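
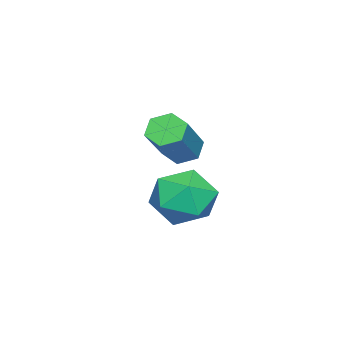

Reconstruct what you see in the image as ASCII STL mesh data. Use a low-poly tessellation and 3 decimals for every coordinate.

solid 
facet normal -0.633 0.752 -0.181
outer loop
vertex -2.217 -3.408 -1.965
vertex -2.812 -3.744 -1.28
vertex -2.121 -3.107 -1.051
endloop
endfacet
facet normal 0.039 0.948 -0.316
outer loop
vertex -2.217 -3.408 -1.965
vertex -2.121 -3.107 -1.051
vertex -1.336 -3.315 -1.577
endloop
endfacet
facet normal 0.303 0.504 -0.809
outer loop
vertex -2.217 -3.408 -1.965
vertex -1.336 -3.315 -1.577
vertex -1.542 -4.081 -2.131
endloop
endfacet
facet normal -0.206 0.034 -0.978
outer loop
vertex -2.217 -3.408 -1.965
vertex -1.542 -4.081 -2.131
vertex -2.454 -4.346 -1.948
endloop
endfacet
facet normal -0.785 0.188 -0.590
outer loop
vertex -2.217 -3.408 -1.965
vertex -2.454 -4.346 -1.948
vertex -2.812 -3.744 -1.28
endloop
endfacet
facet normal 0.418 0.863 0.283
outer loop
vertex -1.336 -3.315 -1.577
vertex -2.121 -3.107 -1.051
vertex -1.386 -3.594 -0.652
endloop
endfacet
facet normal -0.670 0.546 0.502
outer loop
vertex -2.121 -3.107 -1.051
vertex -2.812 -3.744 -1.28
vertex -2.298 -3.859 -0.469
endloop
endfacet
facet normal -0.916 -0.367 -0.160
outer loop
vertex -2.812 -3.744 -1.28
vertex -2.454 -4.346 -1.948
vertex -2.504 -4.625 -1.023
endloop
endfacet
facet normal 0.020 -0.615 -0.788
outer loop
vertex -2.454 -4.346 -1.948
vertex -1.542 -4.081 -2.131
vertex -1.719 -4.833 -1.549
endloop
endfacet
facet normal 0.845 0.145 -0.515
outer loop
vertex -1.542 -4.081 -2.131
vertex -1.336 -3.315 -1.577
vertex -1.028 -4.196 -1.32
endloop
endfacet
facet normal 0.206 -0.034 0.978
outer loop
vertex -1.623 -4.532 -0.635
vertex -1.386 -3.594 -0.652
vertex -2.298 -3.859 -0.469
endloop
endfacet
facet normal -0.303 -0.504 0.809
outer loop
vertex -1.623 -4.532 -0.635
vertex -2.298 -3.859 -0.469
vertex -2.504 -4.625 -1.023
endloop
endfacet
facet normal -0.039 -0.948 0.316
outer loop
vertex -1.623 -4.532 -0.635
vertex -2.504 -4.625 -1.023
vertex -1.719 -4.833 -1.549
endloop
endfacet
facet normal 0.633 -0.752 0.181
outer loop
vertex -1.623 -4.532 -0.635
vertex -1.719 -4.833 -1.549
vertex -1.028 -4.196 -1.32
endloop
endfacet
facet normal 0.785 -0.188 0.590
outer loop
vertex -1.623 -4.532 -0.635
vertex -1.028 -4.196 -1.32
vertex -1.386 -3.594 -0.652
endloop
endfacet
facet normal -0.020 0.615 0.788
outer loop
vertex -2.298 -3.859 -0.469
vertex -1.386 -3.594 -0.652
vertex -2.121 -3.107 -1.051
endloop
endfacet
facet normal -0.845 -0.145 0.515
outer loop
vertex -2.504 -4.625 -1.023
vertex -2.298 -3.859 -0.469
vertex -2.812 -3.744 -1.28
endloop
endfacet
facet normal -0.418 -0.863 -0.283
outer loop
vertex -1.719 -4.833 -1.549
vertex -2.504 -4.625 -1.023
vertex -2.454 -4.346 -1.948
endloop
endfacet
facet normal 0.670 -0.546 -0.502
outer loop
vertex -1.028 -4.196 -1.32
vertex -1.719 -4.833 -1.549
vertex -1.542 -4.081 -2.131
endloop
endfacet
facet normal 0.916 0.367 0.160
outer loop
vertex -1.386 -3.594 -0.652
vertex -1.028 -4.196 -1.32
vertex -1.336 -3.315 -1.577
endloop
endfacet
facet normal -0.758 -0.067 -0.649
outer loop
vertex -1.364 -3.898 0.07
vertex -1.721 -3.905 0.488
vertex -1.57 -3.426 0.262
endloop
endfacet
facet normal 0.534 0.508 -0.676
outer loop
vertex -1.364 -3.898 0.07
vertex -1.57 -3.426 0.262
vertex -0.121 -3.789 1.134
endloop
endfacet
facet normal 0.534 0.510 -0.675
outer loop
vertex -0.121 -3.789 1.134
vertex -1.57 -3.426 0.262
vertex -0.328 -3.317 1.327
endloop
endfacet
facet normal 0.757 0.067 0.650
outer loop
vertex -0.121 -3.789 1.134
vertex -0.328 -3.317 1.327
vertex -0.479 -3.795 1.552
endloop
endfacet
facet normal -0.757 -0.068 -0.650
outer loop
vertex -1.57 -3.426 0.262
vertex -1.721 -3.905 0.488
vertex -1.928 -3.433 0.68
endloop
endfacet
facet normal -0.059 0.998 -0.034
outer loop
vertex -1.57 -3.426 0.262
vertex -1.928 -3.433 0.68
vertex -0.328 -3.317 1.327
endloop
endfacet
facet normal -0.058 0.998 -0.035
outer loop
vertex -0.328 -3.317 1.327
vertex -1.928 -3.433 0.68
vertex -0.685 -3.323 1.745
endloop
endfacet
facet normal 0.758 0.066 0.649
outer loop
vertex -0.328 -3.317 1.327
vertex -0.685 -3.323 1.745
vertex -0.479 -3.795 1.552
endloop
endfacet
facet normal -0.757 -0.068 -0.650
outer loop
vertex -1.928 -3.433 0.68
vertex -1.721 -3.905 0.488
vertex -2.079 -3.911 0.906
endloop
endfacet
facet normal -0.592 0.490 0.640
outer loop
vertex -1.928 -3.433 0.68
vertex -2.079 -3.911 0.906
vertex -0.685 -3.323 1.745
endloop
endfacet
facet normal -0.592 0.488 0.642
outer loop
vertex -0.685 -3.323 1.745
vertex -2.079 -3.911 0.906
vertex -0.836 -3.802 1.97
endloop
endfacet
facet normal 0.758 0.066 0.649
outer loop
vertex -0.685 -3.323 1.745
vertex -0.836 -3.802 1.97
vertex -0.479 -3.795 1.552
endloop
endfacet
facet normal -0.757 -0.067 -0.650
outer loop
vertex -2.079 -3.911 0.906
vertex -1.721 -3.905 0.488
vertex -1.872 -4.383 0.713
endloop
endfacet
facet normal -0.533 -0.510 0.675
outer loop
vertex -2.079 -3.911 0.906
vertex -1.872 -4.383 0.713
vertex -0.836 -3.802 1.97
endloop
endfacet
facet normal -0.535 -0.508 0.675
outer loop
vertex -0.836 -3.802 1.97
vertex -1.872 -4.383 0.713
vertex -0.63 -4.274 1.778
endloop
endfacet
facet normal 0.758 0.067 0.649
outer loop
vertex -0.836 -3.802 1.97
vertex -0.63 -4.274 1.778
vertex -0.479 -3.795 1.552
endloop
endfacet
facet normal -0.758 -0.066 -0.649
outer loop
vertex -1.872 -4.383 0.713
vertex -1.721 -3.905 0.488
vertex -1.515 -4.377 0.295
endloop
endfacet
facet normal 0.058 -0.998 0.035
outer loop
vertex -1.872 -4.383 0.713
vertex -1.515 -4.377 0.295
vertex -0.63 -4.274 1.778
endloop
endfacet
facet normal 0.059 -0.998 0.034
outer loop
vertex -0.63 -4.274 1.778
vertex -1.515 -4.377 0.295
vertex -0.272 -4.267 1.36
endloop
endfacet
facet normal 0.757 0.068 0.650
outer loop
vertex -0.63 -4.274 1.778
vertex -0.272 -4.267 1.36
vertex -0.479 -3.795 1.552
endloop
endfacet
facet normal -0.758 -0.066 -0.649
outer loop
vertex -1.515 -4.377 0.295
vertex -1.721 -3.905 0.488
vertex -1.364 -3.898 0.07
endloop
endfacet
facet normal 0.592 -0.488 -0.641
outer loop
vertex -1.515 -4.377 0.295
vertex -1.364 -3.898 0.07
vertex -0.272 -4.267 1.36
endloop
endfacet
facet normal 0.591 -0.490 -0.641
outer loop
vertex -0.272 -4.267 1.36
vertex -1.364 -3.898 0.07
vertex -0.121 -3.789 1.134
endloop
endfacet
facet normal 0.757 0.068 0.650
outer loop
vertex -0.272 -4.267 1.36
vertex -0.121 -3.789 1.134
vertex -0.479 -3.795 1.552
endloop
endfacet

endsolid


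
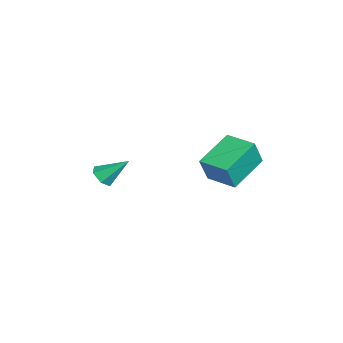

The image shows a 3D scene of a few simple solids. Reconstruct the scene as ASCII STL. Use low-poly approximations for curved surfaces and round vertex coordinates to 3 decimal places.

solid 
facet normal -0.092 -0.756 -0.648
outer loop
vertex 0.24 -2.264 -4.086
vertex -0.057 -2.582 -3.673
vertex -0.357 -2.223 -4.049
endloop
endfacet
facet normal 0.029 0.867 -0.498
outer loop
vertex 0.24 -2.264 -4.086
vertex -0.357 -2.223 -4.049
vertex 0.077 -1.478 -2.727
endloop
endfacet
facet normal -0.092 -0.756 -0.648
outer loop
vertex -0.357 -2.223 -4.049
vertex -0.057 -2.582 -3.673
vertex -0.654 -2.541 -3.636
endloop
endfacet
facet normal -0.783 0.615 -0.090
outer loop
vertex -0.357 -2.223 -4.049
vertex -0.654 -2.541 -3.636
vertex 0.077 -1.478 -2.727
endloop
endfacet
facet normal -0.092 -0.756 -0.648
outer loop
vertex -0.654 -2.541 -3.636
vertex -0.057 -2.582 -3.673
vertex -0.354 -2.9 -3.26
endloop
endfacet
facet normal -0.781 0.002 0.625
outer loop
vertex -0.654 -2.541 -3.636
vertex -0.354 -2.9 -3.26
vertex 0.077 -1.478 -2.727
endloop
endfacet
facet normal -0.092 -0.756 -0.648
outer loop
vertex -0.354 -2.9 -3.26
vertex -0.057 -2.582 -3.673
vertex 0.243 -2.941 -3.297
endloop
endfacet
facet normal 0.033 -0.360 0.933
outer loop
vertex -0.354 -2.9 -3.26
vertex 0.243 -2.941 -3.297
vertex 0.077 -1.478 -2.727
endloop
endfacet
facet normal -0.092 -0.756 -0.648
outer loop
vertex 0.243 -2.941 -3.297
vertex -0.057 -2.582 -3.673
vertex 0.541 -2.623 -3.71
endloop
endfacet
facet normal 0.844 -0.109 0.525
outer loop
vertex 0.243 -2.941 -3.297
vertex 0.541 -2.623 -3.71
vertex 0.077 -1.478 -2.727
endloop
endfacet
facet normal -0.092 -0.756 -0.648
outer loop
vertex 0.541 -2.623 -3.71
vertex -0.057 -2.582 -3.673
vertex 0.24 -2.264 -4.086
endloop
endfacet
facet normal 0.842 0.505 -0.191
outer loop
vertex 0.541 -2.623 -3.71
vertex 0.24 -2.264 -4.086
vertex 0.077 -1.478 -2.727
endloop
endfacet
facet normal -0.673 -0.739 0.022
outer loop
vertex 4.15 1.176 -0.616
vertex 2.924 2.316 0.172
vertex 3.727 1.527 -1.782
endloop
endfacet
facet normal 0.662 -0.617 -0.426
outer loop
vertex 4.636 2.524 -1.812
vertex 4.15 1.176 -0.616
vertex 3.727 1.527 -1.782
endloop
endfacet
facet normal -0.673 -0.739 0.022
outer loop
vertex 3.727 1.527 -1.782
vertex 2.924 2.316 0.172
vertex 2.501 2.667 -0.995
endloop
endfacet
facet normal -0.328 0.272 -0.905
outer loop
vertex 2.501 2.667 -0.995
vertex 4.636 2.524 -1.812
vertex 3.727 1.527 -1.782
endloop
endfacet
facet normal 0.328 -0.272 0.905
outer loop
vertex 4.15 1.176 -0.616
vertex 3.833 3.313 0.142
vertex 2.924 2.316 0.172
endloop
endfacet
facet normal 0.663 -0.616 -0.426
outer loop
vertex 5.059 2.173 -0.645
vertex 4.15 1.176 -0.616
vertex 4.636 2.524 -1.812
endloop
endfacet
facet normal 0.328 -0.272 0.905
outer loop
vertex 5.059 2.173 -0.645
vertex 3.833 3.313 0.142
vertex 4.15 1.176 -0.616
endloop
endfacet
facet normal -0.662 0.617 0.426
outer loop
vertex 2.924 2.316 0.172
vertex 3.833 3.313 0.142
vertex 2.501 2.667 -0.995
endloop
endfacet
facet normal -0.328 0.273 -0.905
outer loop
vertex 3.41 3.664 -1.024
vertex 4.636 2.524 -1.812
vertex 2.501 2.667 -0.995
endloop
endfacet
facet normal -0.662 0.616 0.426
outer loop
vertex 2.501 2.667 -0.995
vertex 3.833 3.313 0.142
vertex 3.41 3.664 -1.024
endloop
endfacet
facet normal 0.673 0.739 -0.022
outer loop
vertex 3.41 3.664 -1.024
vertex 5.059 2.173 -0.645
vertex 4.636 2.524 -1.812
endloop
endfacet
facet normal 0.673 0.739 -0.022
outer loop
vertex 3.833 3.313 0.142
vertex 5.059 2.173 -0.645
vertex 3.41 3.664 -1.024
endloop
endfacet

endsolid


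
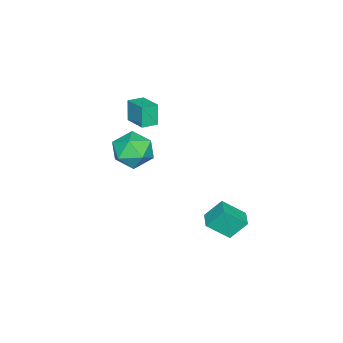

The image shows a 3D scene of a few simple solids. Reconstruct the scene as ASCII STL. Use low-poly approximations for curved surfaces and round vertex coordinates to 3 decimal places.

solid 
facet normal -0.838 0.530 -0.131
outer loop
vertex -4.27 -3.191 1.783
vertex -3.552 -1.981 2.092
vertex -3.975 -3.04 0.505
endloop
endfacet
facet normal -0.499 -0.840 -0.214
outer loop
vertex -3.188 -3.539 0.628
vertex -4.27 -3.191 1.783
vertex -3.975 -3.04 0.505
endloop
endfacet
facet normal -0.838 0.530 -0.131
outer loop
vertex -3.975 -3.04 0.505
vertex -3.552 -1.981 2.092
vertex -3.257 -1.83 0.814
endloop
endfacet
facet normal 0.224 0.114 -0.968
outer loop
vertex -3.257 -1.83 0.814
vertex -3.188 -3.539 0.628
vertex -3.975 -3.04 0.505
endloop
endfacet
facet normal -0.224 -0.114 0.968
outer loop
vertex -4.27 -3.191 1.783
vertex -2.765 -2.48 2.215
vertex -3.552 -1.981 2.092
endloop
endfacet
facet normal -0.499 -0.840 -0.214
outer loop
vertex -3.483 -3.69 1.906
vertex -4.27 -3.191 1.783
vertex -3.188 -3.539 0.628
endloop
endfacet
facet normal -0.224 -0.114 0.968
outer loop
vertex -3.483 -3.69 1.906
vertex -2.765 -2.48 2.215
vertex -4.27 -3.191 1.783
endloop
endfacet
facet normal 0.499 0.840 0.214
outer loop
vertex -3.552 -1.981 2.092
vertex -2.765 -2.48 2.215
vertex -3.257 -1.83 0.814
endloop
endfacet
facet normal 0.224 0.114 -0.968
outer loop
vertex -2.47 -2.329 0.937
vertex -3.188 -3.539 0.628
vertex -3.257 -1.83 0.814
endloop
endfacet
facet normal 0.499 0.840 0.214
outer loop
vertex -3.257 -1.83 0.814
vertex -2.765 -2.48 2.215
vertex -2.47 -2.329 0.937
endloop
endfacet
facet normal 0.838 -0.530 0.131
outer loop
vertex -2.47 -2.329 0.937
vertex -3.483 -3.69 1.906
vertex -3.188 -3.539 0.628
endloop
endfacet
facet normal 0.838 -0.530 0.131
outer loop
vertex -2.765 -2.48 2.215
vertex -3.483 -3.69 1.906
vertex -2.47 -2.329 0.937
endloop
endfacet
facet normal -0.894 -0.385 0.227
outer loop
vertex 0.511 -0.442 2.569
vertex 0.937 -1.518 2.421
vertex 0.985 -1.011 3.471
endloop
endfacet
facet normal -0.792 0.235 0.564
outer loop
vertex 0.511 -0.442 2.569
vertex 0.985 -1.011 3.471
vertex 1.21 0.124 3.314
endloop
endfacet
facet normal -0.672 0.737 0.071
outer loop
vertex 0.511 -0.442 2.569
vertex 1.21 0.124 3.314
vertex 1.301 0.318 2.167
endloop
endfacet
facet normal -0.701 0.427 -0.570
outer loop
vertex 0.511 -0.442 2.569
vertex 1.301 0.318 2.167
vertex 1.132 -0.697 1.614
endloop
endfacet
facet normal -0.839 -0.267 -0.474
outer loop
vertex 0.511 -0.442 2.569
vertex 1.132 -0.697 1.614
vertex 0.937 -1.518 2.421
endloop
endfacet
facet normal -0.203 0.174 0.964
outer loop
vertex 1.21 0.124 3.314
vertex 0.985 -1.011 3.471
vertex 2.068 -0.603 3.626
endloop
endfacet
facet normal -0.369 -0.830 0.418
outer loop
vertex 0.985 -1.011 3.471
vertex 0.937 -1.518 2.421
vertex 1.899 -1.618 3.073
endloop
endfacet
facet normal -0.280 -0.638 -0.717
outer loop
vertex 0.937 -1.518 2.421
vertex 1.132 -0.697 1.614
vertex 1.99 -1.424 1.926
endloop
endfacet
facet normal -0.058 0.485 -0.873
outer loop
vertex 1.132 -0.697 1.614
vertex 1.301 0.318 2.167
vertex 2.215 -0.289 1.769
endloop
endfacet
facet normal -0.010 0.986 0.166
outer loop
vertex 1.301 0.318 2.167
vertex 1.21 0.124 3.314
vertex 2.263 0.218 2.819
endloop
endfacet
facet normal 0.701 -0.427 0.570
outer loop
vertex 2.689 -0.858 2.671
vertex 2.068 -0.603 3.626
vertex 1.899 -1.618 3.073
endloop
endfacet
facet normal 0.672 -0.737 -0.071
outer loop
vertex 2.689 -0.858 2.671
vertex 1.899 -1.618 3.073
vertex 1.99 -1.424 1.926
endloop
endfacet
facet normal 0.792 -0.235 -0.564
outer loop
vertex 2.689 -0.858 2.671
vertex 1.99 -1.424 1.926
vertex 2.215 -0.289 1.769
endloop
endfacet
facet normal 0.894 0.385 -0.227
outer loop
vertex 2.689 -0.858 2.671
vertex 2.215 -0.289 1.769
vertex 2.263 0.218 2.819
endloop
endfacet
facet normal 0.839 0.267 0.474
outer loop
vertex 2.689 -0.858 2.671
vertex 2.263 0.218 2.819
vertex 2.068 -0.603 3.626
endloop
endfacet
facet normal 0.058 -0.485 0.873
outer loop
vertex 1.899 -1.618 3.073
vertex 2.068 -0.603 3.626
vertex 0.985 -1.011 3.471
endloop
endfacet
facet normal 0.010 -0.986 -0.166
outer loop
vertex 1.99 -1.424 1.926
vertex 1.899 -1.618 3.073
vertex 0.937 -1.518 2.421
endloop
endfacet
facet normal 0.203 -0.174 -0.964
outer loop
vertex 2.215 -0.289 1.769
vertex 1.99 -1.424 1.926
vertex 1.132 -0.697 1.614
endloop
endfacet
facet normal 0.369 0.830 -0.418
outer loop
vertex 2.263 0.218 2.819
vertex 2.215 -0.289 1.769
vertex 1.301 0.318 2.167
endloop
endfacet
facet normal 0.280 0.638 0.717
outer loop
vertex 2.068 -0.603 3.626
vertex 2.263 0.218 2.819
vertex 1.21 0.124 3.314
endloop
endfacet
facet normal -0.862 -0.507 -0.008
outer loop
vertex -0.628 3.07 -1.496
vertex -1.23 4.108 -2.494
vertex -0.183 2.33 -2.534
endloop
endfacet
facet normal 0.385 -0.665 0.639
outer loop
vertex 0.67 2.832 -2.526
vertex -0.628 3.07 -1.496
vertex -0.183 2.33 -2.534
endloop
endfacet
facet normal -0.862 -0.507 -0.008
outer loop
vertex -0.183 2.33 -2.534
vertex -1.23 4.108 -2.494
vertex -0.785 3.368 -3.532
endloop
endfacet
facet normal 0.330 -0.548 -0.769
outer loop
vertex -0.785 3.368 -3.532
vertex 0.67 2.832 -2.526
vertex -0.183 2.33 -2.534
endloop
endfacet
facet normal -0.330 0.548 0.769
outer loop
vertex -0.628 3.07 -1.496
vertex -0.377 4.61 -2.486
vertex -1.23 4.108 -2.494
endloop
endfacet
facet normal 0.385 -0.665 0.639
outer loop
vertex 0.225 3.572 -1.488
vertex -0.628 3.07 -1.496
vertex 0.67 2.832 -2.526
endloop
endfacet
facet normal -0.330 0.548 0.769
outer loop
vertex 0.225 3.572 -1.488
vertex -0.377 4.61 -2.486
vertex -0.628 3.07 -1.496
endloop
endfacet
facet normal -0.385 0.665 -0.639
outer loop
vertex -1.23 4.108 -2.494
vertex -0.377 4.61 -2.486
vertex -0.785 3.368 -3.532
endloop
endfacet
facet normal 0.330 -0.548 -0.769
outer loop
vertex 0.068 3.87 -3.524
vertex 0.67 2.832 -2.526
vertex -0.785 3.368 -3.532
endloop
endfacet
facet normal -0.385 0.665 -0.639
outer loop
vertex -0.785 3.368 -3.532
vertex -0.377 4.61 -2.486
vertex 0.068 3.87 -3.524
endloop
endfacet
facet normal 0.862 0.507 0.008
outer loop
vertex 0.068 3.87 -3.524
vertex 0.225 3.572 -1.488
vertex 0.67 2.832 -2.526
endloop
endfacet
facet normal 0.862 0.507 0.008
outer loop
vertex -0.377 4.61 -2.486
vertex 0.225 3.572 -1.488
vertex 0.068 3.87 -3.524
endloop
endfacet

endsolid


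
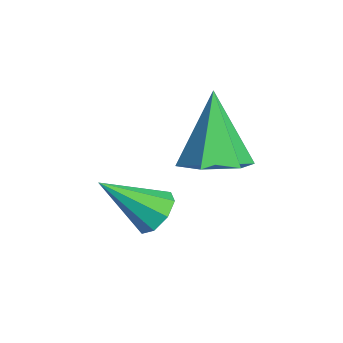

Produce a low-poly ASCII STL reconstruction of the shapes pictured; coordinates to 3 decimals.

solid 
facet normal 0.513 -0.168 -0.842
outer loop
vertex -1.479 1.021 3.324
vertex -1.966 1.518 2.928
vertex -1.303 1.8 3.276
endloop
endfacet
facet normal 0.592 -0.084 0.802
outer loop
vertex -1.479 1.021 3.324
vertex -1.303 1.8 3.276
vertex -2.894 1.822 4.452
endloop
endfacet
facet normal 0.513 -0.168 -0.842
outer loop
vertex -1.303 1.8 3.276
vertex -1.966 1.518 2.928
vertex -1.79 2.296 2.88
endloop
endfacet
facet normal 0.382 0.776 0.502
outer loop
vertex -1.303 1.8 3.276
vertex -1.79 2.296 2.88
vertex -2.894 1.822 4.452
endloop
endfacet
facet normal 0.514 -0.168 -0.841
outer loop
vertex -1.79 2.296 2.88
vertex -1.966 1.518 2.928
vertex -2.452 2.014 2.532
endloop
endfacet
facet normal -0.393 0.920 0.002
outer loop
vertex -1.79 2.296 2.88
vertex -2.452 2.014 2.532
vertex -2.894 1.822 4.452
endloop
endfacet
facet normal 0.513 -0.169 -0.841
outer loop
vertex -2.452 2.014 2.532
vertex -1.966 1.518 2.928
vertex -2.628 1.235 2.581
endloop
endfacet
facet normal -0.958 0.204 -0.200
outer loop
vertex -2.452 2.014 2.532
vertex -2.628 1.235 2.581
vertex -2.894 1.822 4.452
endloop
endfacet
facet normal 0.513 -0.169 -0.841
outer loop
vertex -2.628 1.235 2.581
vertex -1.966 1.518 2.928
vertex -2.142 0.739 2.977
endloop
endfacet
facet normal -0.749 -0.655 0.099
outer loop
vertex -2.628 1.235 2.581
vertex -2.142 0.739 2.977
vertex -2.894 1.822 4.452
endloop
endfacet
facet normal 0.512 -0.169 -0.842
outer loop
vertex -2.142 0.739 2.977
vertex -1.966 1.518 2.928
vertex -1.479 1.021 3.324
endloop
endfacet
facet normal 0.026 -0.799 0.600
outer loop
vertex -2.142 0.739 2.977
vertex -1.479 1.021 3.324
vertex -2.894 1.822 4.452
endloop
endfacet
facet normal 0.267 0.718 -0.643
outer loop
vertex -1.08 -0.341 2.069
vertex -1.315 0.044 2.401
vertex -0.805 -0.184 2.358
endloop
endfacet
facet normal 0.589 -0.798 -0.127
outer loop
vertex -1.08 -0.341 2.069
vertex -0.805 -0.184 2.358
vertex -1.705 -1.004 3.339
endloop
endfacet
facet normal 0.267 0.718 -0.643
outer loop
vertex -0.805 -0.184 2.358
vertex -1.315 0.044 2.401
vertex -0.829 0.106 2.672
endloop
endfacet
facet normal 0.817 -0.391 0.423
outer loop
vertex -0.805 -0.184 2.358
vertex -0.829 0.106 2.672
vertex -1.705 -1.004 3.339
endloop
endfacet
facet normal 0.267 0.718 -0.643
outer loop
vertex -0.829 0.106 2.672
vertex -1.315 0.044 2.401
vertex -1.137 0.36 2.828
endloop
endfacet
facet normal 0.516 0.104 0.850
outer loop
vertex -0.829 0.106 2.672
vertex -1.137 0.36 2.828
vertex -1.705 -1.004 3.339
endloop
endfacet
facet normal 0.268 0.718 -0.643
outer loop
vertex -1.137 0.36 2.828
vertex -1.315 0.044 2.401
vertex -1.55 0.429 2.733
endloop
endfacet
facet normal -0.142 0.399 0.906
outer loop
vertex -1.137 0.36 2.828
vertex -1.55 0.429 2.733
vertex -1.705 -1.004 3.339
endloop
endfacet
facet normal 0.267 0.718 -0.643
outer loop
vertex -1.55 0.429 2.733
vertex -1.315 0.044 2.401
vertex -1.825 0.272 2.444
endloop
endfacet
facet normal -0.767 0.318 0.557
outer loop
vertex -1.55 0.429 2.733
vertex -1.825 0.272 2.444
vertex -1.705 -1.004 3.339
endloop
endfacet
facet normal 0.267 0.719 -0.642
outer loop
vertex -1.825 0.272 2.444
vertex -1.315 0.044 2.401
vertex -1.801 -0.018 2.129
endloop
endfacet
facet normal -0.996 -0.089 0.006
outer loop
vertex -1.825 0.272 2.444
vertex -1.801 -0.018 2.129
vertex -1.705 -1.004 3.339
endloop
endfacet
facet normal 0.268 0.718 -0.642
outer loop
vertex -1.801 -0.018 2.129
vertex -1.315 0.044 2.401
vertex -1.492 -0.272 1.974
endloop
endfacet
facet normal -0.693 -0.585 -0.422
outer loop
vertex -1.801 -0.018 2.129
vertex -1.492 -0.272 1.974
vertex -1.705 -1.004 3.339
endloop
endfacet
facet normal 0.268 0.718 -0.642
outer loop
vertex -1.492 -0.272 1.974
vertex -1.315 0.044 2.401
vertex -1.08 -0.341 2.069
endloop
endfacet
facet normal -0.037 -0.878 -0.477
outer loop
vertex -1.492 -0.272 1.974
vertex -1.08 -0.341 2.069
vertex -1.705 -1.004 3.339
endloop
endfacet

endsolid


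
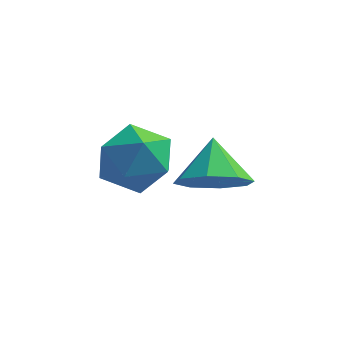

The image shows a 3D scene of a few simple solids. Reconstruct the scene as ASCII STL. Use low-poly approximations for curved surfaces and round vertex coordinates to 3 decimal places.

solid 
facet normal 0.131 -0.737 -0.663
outer loop
vertex -0.341 -0.863 2.24
vertex -0.85 -0.52 1.758
vertex -0.079 -0.479 1.865
endloop
endfacet
facet normal 0.661 0.242 0.710
outer loop
vertex -0.341 -0.863 2.24
vertex -0.079 -0.479 1.865
vertex -0.99 0.26 2.462
endloop
endfacet
facet normal 0.131 -0.736 -0.664
outer loop
vertex -0.079 -0.479 1.865
vertex -0.85 -0.52 1.758
vertex -0.268 -0.119 1.429
endloop
endfacet
facet normal 0.703 0.667 0.246
outer loop
vertex -0.079 -0.479 1.865
vertex -0.268 -0.119 1.429
vertex -0.99 0.26 2.462
endloop
endfacet
facet normal 0.132 -0.736 -0.664
outer loop
vertex -0.268 -0.119 1.429
vertex -0.85 -0.52 1.758
vertex -0.799 0.006 1.185
endloop
endfacet
facet normal 0.289 0.946 -0.145
outer loop
vertex -0.268 -0.119 1.429
vertex -0.799 0.006 1.185
vertex -0.99 0.26 2.462
endloop
endfacet
facet normal 0.131 -0.736 -0.664
outer loop
vertex -0.799 0.006 1.185
vertex -0.85 -0.52 1.758
vertex -1.359 -0.177 1.277
endloop
endfacet
facet normal -0.336 0.913 -0.232
outer loop
vertex -0.799 0.006 1.185
vertex -1.359 -0.177 1.277
vertex -0.99 0.26 2.462
endloop
endfacet
facet normal 0.131 -0.736 -0.664
outer loop
vertex -1.359 -0.177 1.277
vertex -0.85 -0.52 1.758
vertex -1.622 -0.561 1.651
endloop
endfacet
facet normal -0.808 0.588 0.035
outer loop
vertex -1.359 -0.177 1.277
vertex -1.622 -0.561 1.651
vertex -0.99 0.26 2.462
endloop
endfacet
facet normal 0.131 -0.736 -0.664
outer loop
vertex -1.622 -0.561 1.651
vertex -0.85 -0.52 1.758
vertex -1.432 -0.921 2.088
endloop
endfacet
facet normal -0.850 0.160 0.501
outer loop
vertex -1.622 -0.561 1.651
vertex -1.432 -0.921 2.088
vertex -0.99 0.26 2.462
endloop
endfacet
facet normal 0.132 -0.737 -0.663
outer loop
vertex -1.432 -0.921 2.088
vertex -0.85 -0.52 1.758
vertex -0.902 -1.046 2.332
endloop
endfacet
facet normal -0.438 -0.118 0.891
outer loop
vertex -1.432 -0.921 2.088
vertex -0.902 -1.046 2.332
vertex -0.99 0.26 2.462
endloop
endfacet
facet normal 0.132 -0.737 -0.663
outer loop
vertex -0.902 -1.046 2.332
vertex -0.85 -0.52 1.758
vertex -0.341 -0.863 2.24
endloop
endfacet
facet normal 0.188 -0.085 0.978
outer loop
vertex -0.902 -1.046 2.332
vertex -0.341 -0.863 2.24
vertex -0.99 0.26 2.462
endloop
endfacet
facet normal -0.432 0.850 0.300
outer loop
vertex -2.552 1.515 1.247
vertex -3.328 1.099 1.308
vertex -2.786 1.129 2.005
endloop
endfacet
facet normal 0.252 0.829 0.500
outer loop
vertex -2.552 1.515 1.247
vertex -2.786 1.129 2.005
vertex -1.957 1.055 1.71
endloop
endfacet
facet normal 0.651 0.754 -0.087
outer loop
vertex -2.552 1.515 1.247
vertex -1.957 1.055 1.71
vertex -1.987 0.979 0.83
endloop
endfacet
facet normal 0.213 0.730 -0.649
outer loop
vertex -2.552 1.515 1.247
vertex -1.987 0.979 0.83
vertex -2.834 1.006 0.582
endloop
endfacet
facet normal -0.456 0.790 -0.411
outer loop
vertex -2.552 1.515 1.247
vertex -2.834 1.006 0.582
vertex -3.328 1.099 1.308
endloop
endfacet
facet normal 0.344 0.249 0.905
outer loop
vertex -1.957 1.055 1.71
vertex -2.786 1.129 2.005
vertex -2.366 0.354 2.058
endloop
endfacet
facet normal -0.763 0.284 0.581
outer loop
vertex -2.786 1.129 2.005
vertex -3.328 1.099 1.308
vertex -3.213 0.381 1.81
endloop
endfacet
facet normal -0.801 0.185 -0.569
outer loop
vertex -3.328 1.099 1.308
vertex -2.834 1.006 0.582
vertex -3.243 0.305 0.93
endloop
endfacet
facet normal 0.282 0.088 -0.955
outer loop
vertex -2.834 1.006 0.582
vertex -1.987 0.979 0.83
vertex -2.414 0.231 0.635
endloop
endfacet
facet normal 0.991 0.127 -0.045
outer loop
vertex -1.987 0.979 0.83
vertex -1.957 1.055 1.71
vertex -1.872 0.261 1.332
endloop
endfacet
facet normal -0.213 -0.730 0.649
outer loop
vertex -2.648 -0.155 1.393
vertex -2.366 0.354 2.058
vertex -3.213 0.381 1.81
endloop
endfacet
facet normal -0.651 -0.754 0.087
outer loop
vertex -2.648 -0.155 1.393
vertex -3.213 0.381 1.81
vertex -3.243 0.305 0.93
endloop
endfacet
facet normal -0.252 -0.829 -0.500
outer loop
vertex -2.648 -0.155 1.393
vertex -3.243 0.305 0.93
vertex -2.414 0.231 0.635
endloop
endfacet
facet normal 0.432 -0.850 -0.300
outer loop
vertex -2.648 -0.155 1.393
vertex -2.414 0.231 0.635
vertex -1.872 0.261 1.332
endloop
endfacet
facet normal 0.456 -0.790 0.411
outer loop
vertex -2.648 -0.155 1.393
vertex -1.872 0.261 1.332
vertex -2.366 0.354 2.058
endloop
endfacet
facet normal -0.282 -0.088 0.955
outer loop
vertex -3.213 0.381 1.81
vertex -2.366 0.354 2.058
vertex -2.786 1.129 2.005
endloop
endfacet
facet normal -0.991 -0.127 0.045
outer loop
vertex -3.243 0.305 0.93
vertex -3.213 0.381 1.81
vertex -3.328 1.099 1.308
endloop
endfacet
facet normal -0.344 -0.249 -0.905
outer loop
vertex -2.414 0.231 0.635
vertex -3.243 0.305 0.93
vertex -2.834 1.006 0.582
endloop
endfacet
facet normal 0.763 -0.284 -0.581
outer loop
vertex -1.872 0.261 1.332
vertex -2.414 0.231 0.635
vertex -1.987 0.979 0.83
endloop
endfacet
facet normal 0.801 -0.185 0.569
outer loop
vertex -2.366 0.354 2.058
vertex -1.872 0.261 1.332
vertex -1.957 1.055 1.71
endloop
endfacet

endsolid


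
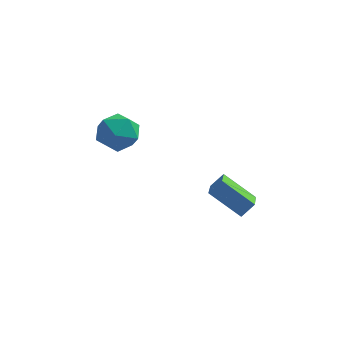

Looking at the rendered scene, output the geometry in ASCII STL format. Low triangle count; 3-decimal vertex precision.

solid 
facet normal -0.531 0.845 0.065
outer loop
vertex -1.617 -0.307 1.399
vertex -2.499 -0.899 1.884
vertex -1.67 -0.43 2.559
endloop
endfacet
facet normal 0.168 0.980 0.112
outer loop
vertex -1.617 -0.307 1.399
vertex -1.67 -0.43 2.559
vertex -0.648 -0.542 2.007
endloop
endfacet
facet normal 0.480 0.734 -0.481
outer loop
vertex -1.617 -0.307 1.399
vertex -0.648 -0.542 2.007
vertex -0.845 -1.08 0.99
endloop
endfacet
facet normal -0.027 0.446 -0.894
outer loop
vertex -1.617 -0.307 1.399
vertex -0.845 -1.08 0.99
vertex -1.989 -1.301 0.914
endloop
endfacet
facet normal -0.652 0.515 -0.556
outer loop
vertex -1.617 -0.307 1.399
vertex -1.989 -1.301 0.914
vertex -2.499 -0.899 1.884
endloop
endfacet
facet normal 0.427 0.612 0.666
outer loop
vertex -0.648 -0.542 2.007
vertex -1.67 -0.43 2.559
vertex -0.931 -1.279 2.866
endloop
endfacet
facet normal -0.704 0.394 0.591
outer loop
vertex -1.67 -0.43 2.559
vertex -2.499 -0.899 1.884
vertex -2.075 -1.5 2.79
endloop
endfacet
facet normal -0.899 -0.139 -0.415
outer loop
vertex -2.499 -0.899 1.884
vertex -1.989 -1.301 0.914
vertex -2.272 -2.038 1.773
endloop
endfacet
facet normal 0.112 -0.250 -0.962
outer loop
vertex -1.989 -1.301 0.914
vertex -0.845 -1.08 0.99
vertex -1.25 -2.15 1.221
endloop
endfacet
facet normal 0.932 0.214 -0.294
outer loop
vertex -0.845 -1.08 0.99
vertex -0.648 -0.542 2.007
vertex -0.421 -1.681 1.896
endloop
endfacet
facet normal 0.027 -0.446 0.894
outer loop
vertex -1.303 -2.273 2.381
vertex -0.931 -1.279 2.866
vertex -2.075 -1.5 2.79
endloop
endfacet
facet normal -0.480 -0.734 0.481
outer loop
vertex -1.303 -2.273 2.381
vertex -2.075 -1.5 2.79
vertex -2.272 -2.038 1.773
endloop
endfacet
facet normal -0.168 -0.980 -0.112
outer loop
vertex -1.303 -2.273 2.381
vertex -2.272 -2.038 1.773
vertex -1.25 -2.15 1.221
endloop
endfacet
facet normal 0.531 -0.845 -0.065
outer loop
vertex -1.303 -2.273 2.381
vertex -1.25 -2.15 1.221
vertex -0.421 -1.681 1.896
endloop
endfacet
facet normal 0.652 -0.515 0.556
outer loop
vertex -1.303 -2.273 2.381
vertex -0.421 -1.681 1.896
vertex -0.931 -1.279 2.866
endloop
endfacet
facet normal -0.112 0.250 0.962
outer loop
vertex -2.075 -1.5 2.79
vertex -0.931 -1.279 2.866
vertex -1.67 -0.43 2.559
endloop
endfacet
facet normal -0.932 -0.214 0.294
outer loop
vertex -2.272 -2.038 1.773
vertex -2.075 -1.5 2.79
vertex -2.499 -0.899 1.884
endloop
endfacet
facet normal -0.427 -0.612 -0.666
outer loop
vertex -1.25 -2.15 1.221
vertex -2.272 -2.038 1.773
vertex -1.989 -1.301 0.914
endloop
endfacet
facet normal 0.704 -0.394 -0.591
outer loop
vertex -0.421 -1.681 1.896
vertex -1.25 -2.15 1.221
vertex -0.845 -1.08 0.99
endloop
endfacet
facet normal 0.899 0.139 0.415
outer loop
vertex -0.931 -1.279 2.866
vertex -0.421 -1.681 1.896
vertex -0.648 -0.542 2.007
endloop
endfacet
facet normal -0.582 -0.415 -0.699
outer loop
vertex 2.958 -2.358 -0.745
vertex 2.709 -0.733 -1.503
vertex 4.521 -2.645 -1.874
endloop
endfacet
facet normal 0.137 -0.898 0.418
outer loop
vertex 5.051 -2.267 -1.237
vertex 2.958 -2.358 -0.745
vertex 4.521 -2.645 -1.874
endloop
endfacet
facet normal -0.581 -0.415 -0.700
outer loop
vertex 4.521 -2.645 -1.874
vertex 2.709 -0.733 -1.503
vertex 4.273 -1.02 -2.632
endloop
endfacet
facet normal 0.802 -0.148 -0.579
outer loop
vertex 4.273 -1.02 -2.632
vertex 5.051 -2.267 -1.237
vertex 4.521 -2.645 -1.874
endloop
endfacet
facet normal -0.802 0.147 0.579
outer loop
vertex 2.958 -2.358 -0.745
vertex 3.239 -0.355 -0.866
vertex 2.709 -0.733 -1.503
endloop
endfacet
facet normal 0.137 -0.898 0.419
outer loop
vertex 3.487 -1.98 -0.108
vertex 2.958 -2.358 -0.745
vertex 5.051 -2.267 -1.237
endloop
endfacet
facet normal -0.802 0.147 0.579
outer loop
vertex 3.487 -1.98 -0.108
vertex 3.239 -0.355 -0.866
vertex 2.958 -2.358 -0.745
endloop
endfacet
facet normal -0.137 0.898 -0.418
outer loop
vertex 2.709 -0.733 -1.503
vertex 3.239 -0.355 -0.866
vertex 4.273 -1.02 -2.632
endloop
endfacet
facet normal 0.802 -0.147 -0.579
outer loop
vertex 4.802 -0.642 -1.995
vertex 5.051 -2.267 -1.237
vertex 4.273 -1.02 -2.632
endloop
endfacet
facet normal -0.137 0.898 -0.419
outer loop
vertex 4.273 -1.02 -2.632
vertex 3.239 -0.355 -0.866
vertex 4.802 -0.642 -1.995
endloop
endfacet
facet normal 0.581 0.415 0.700
outer loop
vertex 4.802 -0.642 -1.995
vertex 3.487 -1.98 -0.108
vertex 5.051 -2.267 -1.237
endloop
endfacet
facet normal 0.582 0.415 0.700
outer loop
vertex 3.239 -0.355 -0.866
vertex 3.487 -1.98 -0.108
vertex 4.802 -0.642 -1.995
endloop
endfacet

endsolid


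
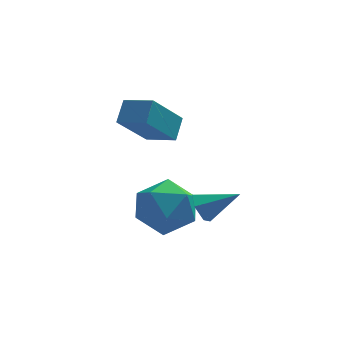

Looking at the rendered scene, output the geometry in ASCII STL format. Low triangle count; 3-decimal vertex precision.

solid 
facet normal -0.479 0.348 0.806
outer loop
vertex -2.072 0.681 -2.636
vertex -1.696 -0.276 -2.0
vertex -1.024 0.728 -2.034
endloop
endfacet
facet normal -0.262 0.884 0.388
outer loop
vertex -2.072 0.681 -2.636
vertex -1.024 0.728 -2.034
vertex -1.103 1.193 -3.148
endloop
endfacet
facet normal -0.554 0.792 -0.257
outer loop
vertex -2.072 0.681 -2.636
vertex -1.103 1.193 -3.148
vertex -1.824 0.476 -3.802
endloop
endfacet
facet normal -0.951 0.199 -0.237
outer loop
vertex -2.072 0.681 -2.636
vertex -1.824 0.476 -3.802
vertex -2.191 -0.432 -3.092
endloop
endfacet
facet normal -0.904 -0.076 0.421
outer loop
vertex -2.072 0.681 -2.636
vertex -2.191 -0.432 -3.092
vertex -1.696 -0.276 -2.0
endloop
endfacet
facet normal 0.446 0.837 0.318
outer loop
vertex -1.103 1.193 -3.148
vertex -1.024 0.728 -2.034
vertex -0.129 0.552 -2.828
endloop
endfacet
facet normal 0.096 -0.030 0.995
outer loop
vertex -1.024 0.728 -2.034
vertex -1.696 -0.276 -2.0
vertex -0.496 -0.356 -2.118
endloop
endfacet
facet normal -0.592 -0.715 0.371
outer loop
vertex -1.696 -0.276 -2.0
vertex -2.191 -0.432 -3.092
vertex -1.217 -1.073 -2.772
endloop
endfacet
facet normal -0.668 -0.272 -0.693
outer loop
vertex -2.191 -0.432 -3.092
vertex -1.824 0.476 -3.802
vertex -1.296 -0.608 -3.886
endloop
endfacet
facet normal -0.026 0.688 -0.726
outer loop
vertex -1.824 0.476 -3.802
vertex -1.103 1.193 -3.148
vertex -0.624 0.396 -3.92
endloop
endfacet
facet normal 0.951 -0.199 0.237
outer loop
vertex -0.248 -0.561 -3.284
vertex -0.129 0.552 -2.828
vertex -0.496 -0.356 -2.118
endloop
endfacet
facet normal 0.554 -0.792 0.257
outer loop
vertex -0.248 -0.561 -3.284
vertex -0.496 -0.356 -2.118
vertex -1.217 -1.073 -2.772
endloop
endfacet
facet normal 0.262 -0.884 -0.388
outer loop
vertex -0.248 -0.561 -3.284
vertex -1.217 -1.073 -2.772
vertex -1.296 -0.608 -3.886
endloop
endfacet
facet normal 0.479 -0.348 -0.806
outer loop
vertex -0.248 -0.561 -3.284
vertex -1.296 -0.608 -3.886
vertex -0.624 0.396 -3.92
endloop
endfacet
facet normal 0.904 0.076 -0.421
outer loop
vertex -0.248 -0.561 -3.284
vertex -0.624 0.396 -3.92
vertex -0.129 0.552 -2.828
endloop
endfacet
facet normal 0.668 0.272 0.693
outer loop
vertex -0.496 -0.356 -2.118
vertex -0.129 0.552 -2.828
vertex -1.024 0.728 -2.034
endloop
endfacet
facet normal 0.026 -0.688 0.726
outer loop
vertex -1.217 -1.073 -2.772
vertex -0.496 -0.356 -2.118
vertex -1.696 -0.276 -2.0
endloop
endfacet
facet normal -0.446 -0.837 -0.318
outer loop
vertex -1.296 -0.608 -3.886
vertex -1.217 -1.073 -2.772
vertex -2.191 -0.432 -3.092
endloop
endfacet
facet normal -0.096 0.030 -0.995
outer loop
vertex -0.624 0.396 -3.92
vertex -1.296 -0.608 -3.886
vertex -1.824 0.476 -3.802
endloop
endfacet
facet normal 0.592 0.715 -0.371
outer loop
vertex -0.129 0.552 -2.828
vertex -0.624 0.396 -3.92
vertex -1.103 1.193 -3.148
endloop
endfacet
facet normal -0.541 -0.440 0.717
outer loop
vertex -1.481 1.038 1.58
vertex -2.414 1.695 1.279
vertex -1.765 0.34 0.937
endloop
endfacet
facet normal 0.791 -0.557 0.255
outer loop
vertex -0.726 1.185 -0.439
vertex -1.481 1.038 1.58
vertex -1.765 0.34 0.937
endloop
endfacet
facet normal -0.541 -0.440 0.717
outer loop
vertex -1.765 0.34 0.937
vertex -2.414 1.695 1.279
vertex -2.698 0.997 0.636
endloop
endfacet
facet normal -0.287 -0.705 -0.649
outer loop
vertex -2.698 0.997 0.636
vertex -0.726 1.185 -0.439
vertex -1.765 0.34 0.937
endloop
endfacet
facet normal 0.287 0.705 0.649
outer loop
vertex -1.481 1.038 1.58
vertex -1.375 2.54 -0.097
vertex -2.414 1.695 1.279
endloop
endfacet
facet normal 0.791 -0.557 0.255
outer loop
vertex -0.442 1.883 0.204
vertex -1.481 1.038 1.58
vertex -0.726 1.185 -0.439
endloop
endfacet
facet normal 0.287 0.705 0.649
outer loop
vertex -0.442 1.883 0.204
vertex -1.375 2.54 -0.097
vertex -1.481 1.038 1.58
endloop
endfacet
facet normal -0.791 0.557 -0.255
outer loop
vertex -2.414 1.695 1.279
vertex -1.375 2.54 -0.097
vertex -2.698 0.997 0.636
endloop
endfacet
facet normal -0.287 -0.705 -0.649
outer loop
vertex -1.659 1.842 -0.74
vertex -0.726 1.185 -0.439
vertex -2.698 0.997 0.636
endloop
endfacet
facet normal -0.791 0.557 -0.255
outer loop
vertex -2.698 0.997 0.636
vertex -1.375 2.54 -0.097
vertex -1.659 1.842 -0.74
endloop
endfacet
facet normal 0.541 0.440 -0.717
outer loop
vertex -1.659 1.842 -0.74
vertex -0.442 1.883 0.204
vertex -0.726 1.185 -0.439
endloop
endfacet
facet normal 0.541 0.440 -0.717
outer loop
vertex -1.375 2.54 -0.097
vertex -0.442 1.883 0.204
vertex -1.659 1.842 -0.74
endloop
endfacet
facet normal -0.870 0.103 -0.482
outer loop
vertex 0.121 -0.948 -2.494
vertex -0.137 -1.387 -2.123
vertex -0.158 -0.78 -1.955
endloop
endfacet
facet normal 0.515 0.857 -0.001
outer loop
vertex 0.121 -0.948 -2.494
vertex -0.158 -0.78 -1.955
vertex 1.097 -1.533 -1.437
endloop
endfacet
facet normal -0.869 0.104 -0.484
outer loop
vertex -0.158 -0.78 -1.955
vertex -0.137 -1.387 -2.123
vertex -0.417 -1.218 -1.584
endloop
endfacet
facet normal 0.055 0.626 0.778
outer loop
vertex -0.158 -0.78 -1.955
vertex -0.417 -1.218 -1.584
vertex 1.097 -1.533 -1.437
endloop
endfacet
facet normal -0.869 0.103 -0.484
outer loop
vertex -0.417 -1.218 -1.584
vertex -0.137 -1.387 -2.123
vertex -0.396 -1.825 -1.751
endloop
endfacet
facet normal -0.148 -0.267 0.952
outer loop
vertex -0.417 -1.218 -1.584
vertex -0.396 -1.825 -1.751
vertex 1.097 -1.533 -1.437
endloop
endfacet
facet normal -0.870 0.104 -0.483
outer loop
vertex -0.396 -1.825 -1.751
vertex -0.137 -1.387 -2.123
vertex -0.117 -1.994 -2.29
endloop
endfacet
facet normal 0.109 -0.931 0.348
outer loop
vertex -0.396 -1.825 -1.751
vertex -0.117 -1.994 -2.29
vertex 1.097 -1.533 -1.437
endloop
endfacet
facet normal -0.870 0.104 -0.483
outer loop
vertex -0.117 -1.994 -2.29
vertex -0.137 -1.387 -2.123
vertex 0.142 -1.555 -2.662
endloop
endfacet
facet normal 0.569 -0.701 -0.431
outer loop
vertex -0.117 -1.994 -2.29
vertex 0.142 -1.555 -2.662
vertex 1.097 -1.533 -1.437
endloop
endfacet
facet normal -0.870 0.103 -0.482
outer loop
vertex 0.142 -1.555 -2.662
vertex -0.137 -1.387 -2.123
vertex 0.121 -0.948 -2.494
endloop
endfacet
facet normal 0.772 0.194 -0.605
outer loop
vertex 0.142 -1.555 -2.662
vertex 0.121 -0.948 -2.494
vertex 1.097 -1.533 -1.437
endloop
endfacet

endsolid


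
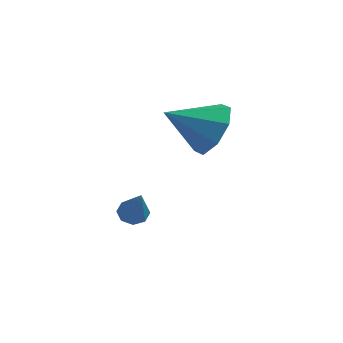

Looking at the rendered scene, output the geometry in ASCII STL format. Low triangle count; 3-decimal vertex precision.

solid 
facet normal 0.577 0.657 -0.485
outer loop
vertex -0.643 3.69 3.754
vertex -1.09 3.426 2.864
vertex -1.278 4.129 3.593
endloop
endfacet
facet normal -0.173 0.108 0.979
outer loop
vertex -0.643 3.69 3.754
vertex -1.278 4.129 3.593
vertex -2.03 2.354 3.656
endloop
endfacet
facet normal 0.576 0.658 -0.486
outer loop
vertex -1.278 4.129 3.593
vertex -1.09 3.426 2.864
vertex -1.803 4.155 3.006
endloop
endfacet
facet normal -0.699 0.319 0.640
outer loop
vertex -1.278 4.129 3.593
vertex -1.803 4.155 3.006
vertex -2.03 2.354 3.656
endloop
endfacet
facet normal 0.576 0.658 -0.486
outer loop
vertex -1.803 4.155 3.006
vertex -1.09 3.426 2.864
vertex -1.911 3.755 2.336
endloop
endfacet
facet normal -0.986 0.149 0.070
outer loop
vertex -1.803 4.155 3.006
vertex -1.911 3.755 2.336
vertex -2.03 2.354 3.656
endloop
endfacet
facet normal 0.576 0.657 -0.486
outer loop
vertex -1.911 3.755 2.336
vertex -1.09 3.426 2.864
vertex -1.538 3.161 1.975
endloop
endfacet
facet normal -0.866 -0.302 -0.398
outer loop
vertex -1.911 3.755 2.336
vertex -1.538 3.161 1.975
vertex -2.03 2.354 3.656
endloop
endfacet
facet normal 0.575 0.658 -0.486
outer loop
vertex -1.538 3.161 1.975
vertex -1.09 3.426 2.864
vertex -0.902 2.723 2.135
endloop
endfacet
facet normal -0.408 -0.771 -0.489
outer loop
vertex -1.538 3.161 1.975
vertex -0.902 2.723 2.135
vertex -2.03 2.354 3.656
endloop
endfacet
facet normal 0.577 0.657 -0.485
outer loop
vertex -0.902 2.723 2.135
vertex -1.09 3.426 2.864
vertex -0.377 2.696 2.723
endloop
endfacet
facet normal 0.118 -0.982 -0.151
outer loop
vertex -0.902 2.723 2.135
vertex -0.377 2.696 2.723
vertex -2.03 2.354 3.656
endloop
endfacet
facet normal 0.577 0.657 -0.485
outer loop
vertex -0.377 2.696 2.723
vertex -1.09 3.426 2.864
vertex -0.27 3.097 3.393
endloop
endfacet
facet normal 0.405 -0.811 0.421
outer loop
vertex -0.377 2.696 2.723
vertex -0.27 3.097 3.393
vertex -2.03 2.354 3.656
endloop
endfacet
facet normal 0.577 0.658 -0.485
outer loop
vertex -0.27 3.097 3.393
vertex -1.09 3.426 2.864
vertex -0.643 3.69 3.754
endloop
endfacet
facet normal 0.285 -0.361 0.888
outer loop
vertex -0.27 3.097 3.393
vertex -0.643 3.69 3.754
vertex -2.03 2.354 3.656
endloop
endfacet
facet normal -0.531 0.475 -0.701
outer loop
vertex -3.001 2.133 -1.1
vertex -3.212 2.418 -0.747
vertex -2.803 2.453 -1.033
endloop
endfacet
facet normal 0.776 -0.374 -0.508
outer loop
vertex -3.001 2.133 -1.1
vertex -2.803 2.453 -1.033
vertex -2.188 1.502 0.607
endloop
endfacet
facet normal -0.532 0.473 -0.702
outer loop
vertex -2.803 2.453 -1.033
vertex -3.212 2.418 -0.747
vertex -2.845 2.753 -0.799
endloop
endfacet
facet normal 0.941 0.280 -0.190
outer loop
vertex -2.803 2.453 -1.033
vertex -2.845 2.753 -0.799
vertex -2.188 1.502 0.607
endloop
endfacet
facet normal -0.531 0.473 -0.703
outer loop
vertex -2.845 2.753 -0.799
vertex -3.212 2.418 -0.747
vertex -3.102 2.857 -0.535
endloop
endfacet
facet normal 0.627 0.704 0.333
outer loop
vertex -2.845 2.753 -0.799
vertex -3.102 2.857 -0.535
vertex -2.188 1.502 0.607
endloop
endfacet
facet normal -0.533 0.473 -0.702
outer loop
vertex -3.102 2.857 -0.535
vertex -3.212 2.418 -0.747
vertex -3.423 2.703 -0.395
endloop
endfacet
facet normal 0.018 0.651 0.758
outer loop
vertex -3.102 2.857 -0.535
vertex -3.423 2.703 -0.395
vertex -2.188 1.502 0.607
endloop
endfacet
facet normal -0.530 0.475 -0.702
outer loop
vertex -3.423 2.703 -0.395
vertex -3.212 2.418 -0.747
vertex -3.621 2.383 -0.462
endloop
endfacet
facet normal -0.529 0.153 0.835
outer loop
vertex -3.423 2.703 -0.395
vertex -3.621 2.383 -0.462
vertex -2.188 1.502 0.607
endloop
endfacet
facet normal -0.530 0.475 -0.702
outer loop
vertex -3.621 2.383 -0.462
vertex -3.212 2.418 -0.747
vertex -3.58 2.083 -0.696
endloop
endfacet
facet normal -0.694 -0.499 0.519
outer loop
vertex -3.621 2.383 -0.462
vertex -3.58 2.083 -0.696
vertex -2.188 1.502 0.607
endloop
endfacet
facet normal -0.530 0.475 -0.703
outer loop
vertex -3.58 2.083 -0.696
vertex -3.212 2.418 -0.747
vertex -3.323 1.979 -0.96
endloop
endfacet
facet normal -0.380 -0.925 -0.006
outer loop
vertex -3.58 2.083 -0.696
vertex -3.323 1.979 -0.96
vertex -2.188 1.502 0.607
endloop
endfacet
facet normal -0.532 0.475 -0.701
outer loop
vertex -3.323 1.979 -0.96
vertex -3.212 2.418 -0.747
vertex -3.001 2.133 -1.1
endloop
endfacet
facet normal 0.229 -0.872 -0.432
outer loop
vertex -3.323 1.979 -0.96
vertex -3.001 2.133 -1.1
vertex -2.188 1.502 0.607
endloop
endfacet

endsolid


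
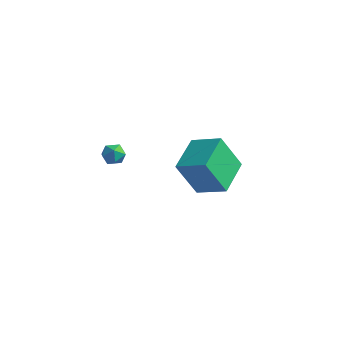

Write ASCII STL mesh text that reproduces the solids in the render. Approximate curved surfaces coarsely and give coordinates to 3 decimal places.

solid 
facet normal -0.910 -0.171 -0.378
outer loop
vertex 2.571 0.718 -1.753
vertex 1.976 2.654 -1.199
vertex 3.236 1.478 -3.696
endloop
endfacet
facet normal 0.283 -0.922 -0.264
outer loop
vertex 4.764 1.766 -3.061
vertex 2.571 0.718 -1.753
vertex 3.236 1.478 -3.696
endloop
endfacet
facet normal -0.910 -0.171 -0.378
outer loop
vertex 3.236 1.478 -3.696
vertex 1.976 2.654 -1.199
vertex 2.641 3.414 -3.142
endloop
endfacet
facet normal 0.303 0.347 -0.887
outer loop
vertex 2.641 3.414 -3.142
vertex 4.764 1.766 -3.061
vertex 3.236 1.478 -3.696
endloop
endfacet
facet normal -0.303 -0.347 0.887
outer loop
vertex 2.571 0.718 -1.753
vertex 3.504 2.942 -0.564
vertex 1.976 2.654 -1.199
endloop
endfacet
facet normal 0.283 -0.922 -0.264
outer loop
vertex 4.099 1.006 -1.118
vertex 2.571 0.718 -1.753
vertex 4.764 1.766 -3.061
endloop
endfacet
facet normal -0.303 -0.347 0.887
outer loop
vertex 4.099 1.006 -1.118
vertex 3.504 2.942 -0.564
vertex 2.571 0.718 -1.753
endloop
endfacet
facet normal -0.283 0.922 0.264
outer loop
vertex 1.976 2.654 -1.199
vertex 3.504 2.942 -0.564
vertex 2.641 3.414 -3.142
endloop
endfacet
facet normal 0.303 0.347 -0.887
outer loop
vertex 4.169 3.702 -2.507
vertex 4.764 1.766 -3.061
vertex 2.641 3.414 -3.142
endloop
endfacet
facet normal -0.283 0.922 0.264
outer loop
vertex 2.641 3.414 -3.142
vertex 3.504 2.942 -0.564
vertex 4.169 3.702 -2.507
endloop
endfacet
facet normal 0.910 0.171 0.378
outer loop
vertex 4.169 3.702 -2.507
vertex 4.099 1.006 -1.118
vertex 4.764 1.766 -3.061
endloop
endfacet
facet normal 0.910 0.171 0.378
outer loop
vertex 3.504 2.942 -0.564
vertex 4.099 1.006 -1.118
vertex 4.169 3.702 -2.507
endloop
endfacet
facet normal -0.049 0.000 0.999
outer loop
vertex 2.429 -3.015 1.72
vertex 1.999 -3.476 1.699
vertex 2.613 -3.618 1.729
endloop
endfacet
facet normal 0.600 0.195 0.776
outer loop
vertex 2.429 -3.015 1.72
vertex 2.613 -3.618 1.729
vertex 2.928 -3.199 1.38
endloop
endfacet
facet normal 0.529 0.769 0.360
outer loop
vertex 2.429 -3.015 1.72
vertex 2.928 -3.199 1.38
vertex 2.509 -2.796 1.134
endloop
endfacet
facet normal -0.166 0.931 0.325
outer loop
vertex 2.429 -3.015 1.72
vertex 2.509 -2.796 1.134
vertex 1.935 -2.967 1.331
endloop
endfacet
facet normal -0.523 0.455 0.721
outer loop
vertex 2.429 -3.015 1.72
vertex 1.935 -2.967 1.331
vertex 1.999 -3.476 1.699
endloop
endfacet
facet normal 0.864 -0.336 0.376
outer loop
vertex 2.928 -3.199 1.38
vertex 2.613 -3.618 1.729
vertex 2.805 -3.773 1.149
endloop
endfacet
facet normal -0.186 -0.649 0.738
outer loop
vertex 2.613 -3.618 1.729
vertex 1.999 -3.476 1.699
vertex 2.231 -3.944 1.346
endloop
endfacet
facet normal -0.954 0.088 0.288
outer loop
vertex 1.999 -3.476 1.699
vertex 1.935 -2.967 1.331
vertex 1.812 -3.541 1.1
endloop
endfacet
facet normal -0.376 0.856 -0.353
outer loop
vertex 1.935 -2.967 1.331
vertex 2.509 -2.796 1.134
vertex 2.127 -3.122 0.751
endloop
endfacet
facet normal 0.747 0.595 -0.298
outer loop
vertex 2.509 -2.796 1.134
vertex 2.928 -3.199 1.38
vertex 2.741 -3.264 0.781
endloop
endfacet
facet normal 0.166 -0.931 -0.325
outer loop
vertex 2.311 -3.725 0.76
vertex 2.805 -3.773 1.149
vertex 2.231 -3.944 1.346
endloop
endfacet
facet normal -0.529 -0.769 -0.360
outer loop
vertex 2.311 -3.725 0.76
vertex 2.231 -3.944 1.346
vertex 1.812 -3.541 1.1
endloop
endfacet
facet normal -0.600 -0.195 -0.776
outer loop
vertex 2.311 -3.725 0.76
vertex 1.812 -3.541 1.1
vertex 2.127 -3.122 0.751
endloop
endfacet
facet normal 0.049 -0.000 -0.999
outer loop
vertex 2.311 -3.725 0.76
vertex 2.127 -3.122 0.751
vertex 2.741 -3.264 0.781
endloop
endfacet
facet normal 0.523 -0.455 -0.721
outer loop
vertex 2.311 -3.725 0.76
vertex 2.741 -3.264 0.781
vertex 2.805 -3.773 1.149
endloop
endfacet
facet normal 0.376 -0.856 0.353
outer loop
vertex 2.231 -3.944 1.346
vertex 2.805 -3.773 1.149
vertex 2.613 -3.618 1.729
endloop
endfacet
facet normal -0.747 -0.595 0.298
outer loop
vertex 1.812 -3.541 1.1
vertex 2.231 -3.944 1.346
vertex 1.999 -3.476 1.699
endloop
endfacet
facet normal -0.864 0.336 -0.376
outer loop
vertex 2.127 -3.122 0.751
vertex 1.812 -3.541 1.1
vertex 1.935 -2.967 1.331
endloop
endfacet
facet normal 0.186 0.649 -0.738
outer loop
vertex 2.741 -3.264 0.781
vertex 2.127 -3.122 0.751
vertex 2.509 -2.796 1.134
endloop
endfacet
facet normal 0.954 -0.088 -0.288
outer loop
vertex 2.805 -3.773 1.149
vertex 2.741 -3.264 0.781
vertex 2.928 -3.199 1.38
endloop
endfacet

endsolid


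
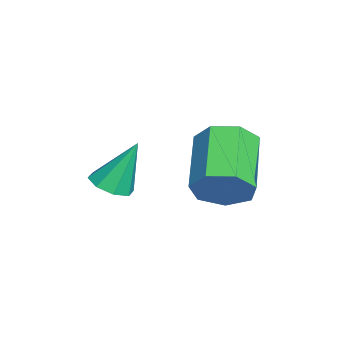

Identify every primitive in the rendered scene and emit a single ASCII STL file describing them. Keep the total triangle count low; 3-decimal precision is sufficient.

solid 
facet normal 0.096 -0.431 -0.897
outer loop
vertex 3.383 -2.507 -2.285
vertex 2.849 -2.168 -2.505
vertex 3.509 -2.054 -2.489
endloop
endfacet
facet normal 0.871 -0.021 0.492
outer loop
vertex 3.383 -2.507 -2.285
vertex 3.509 -2.054 -2.489
vertex 2.691 -1.452 -1.015
endloop
endfacet
facet normal 0.096 -0.431 -0.897
outer loop
vertex 3.509 -2.054 -2.489
vertex 2.849 -2.168 -2.505
vertex 3.248 -1.667 -2.703
endloop
endfacet
facet normal 0.769 0.615 0.175
outer loop
vertex 3.509 -2.054 -2.489
vertex 3.248 -1.667 -2.703
vertex 2.691 -1.452 -1.015
endloop
endfacet
facet normal 0.095 -0.431 -0.898
outer loop
vertex 3.248 -1.667 -2.703
vertex 2.849 -2.168 -2.505
vertex 2.754 -1.574 -2.8
endloop
endfacet
facet normal 0.196 0.979 -0.060
outer loop
vertex 3.248 -1.667 -2.703
vertex 2.754 -1.574 -2.8
vertex 2.691 -1.452 -1.015
endloop
endfacet
facet normal 0.094 -0.431 -0.898
outer loop
vertex 2.754 -1.574 -2.8
vertex 2.849 -2.168 -2.505
vertex 2.315 -1.828 -2.724
endloop
endfacet
facet normal -0.509 0.857 -0.077
outer loop
vertex 2.754 -1.574 -2.8
vertex 2.315 -1.828 -2.724
vertex 2.691 -1.452 -1.015
endloop
endfacet
facet normal 0.094 -0.430 -0.898
outer loop
vertex 2.315 -1.828 -2.724
vertex 2.849 -2.168 -2.505
vertex 2.189 -2.281 -2.52
endloop
endfacet
facet normal -0.937 0.322 0.135
outer loop
vertex 2.315 -1.828 -2.724
vertex 2.189 -2.281 -2.52
vertex 2.691 -1.452 -1.015
endloop
endfacet
facet normal 0.094 -0.431 -0.898
outer loop
vertex 2.189 -2.281 -2.52
vertex 2.849 -2.168 -2.505
vertex 2.45 -2.668 -2.307
endloop
endfacet
facet normal -0.835 -0.314 0.452
outer loop
vertex 2.189 -2.281 -2.52
vertex 2.45 -2.668 -2.307
vertex 2.691 -1.452 -1.015
endloop
endfacet
facet normal 0.095 -0.431 -0.897
outer loop
vertex 2.45 -2.668 -2.307
vertex 2.849 -2.168 -2.505
vertex 2.944 -2.761 -2.21
endloop
endfacet
facet normal -0.262 -0.678 0.687
outer loop
vertex 2.45 -2.668 -2.307
vertex 2.944 -2.761 -2.21
vertex 2.691 -1.452 -1.015
endloop
endfacet
facet normal 0.096 -0.431 -0.897
outer loop
vertex 2.944 -2.761 -2.21
vertex 2.849 -2.168 -2.505
vertex 3.383 -2.507 -2.285
endloop
endfacet
facet normal 0.442 -0.557 0.703
outer loop
vertex 2.944 -2.761 -2.21
vertex 3.383 -2.507 -2.285
vertex 2.691 -1.452 -1.015
endloop
endfacet
facet normal 0.902 -0.043 -0.429
outer loop
vertex 2.093 1.121 -2.601
vertex 1.704 0.775 -3.384
vertex 1.857 1.674 -3.153
endloop
endfacet
facet normal 0.320 0.734 0.599
outer loop
vertex 2.093 1.121 -2.601
vertex 1.857 1.674 -3.153
vertex 0.225 1.211 -1.713
endloop
endfacet
facet normal 0.319 0.735 0.598
outer loop
vertex 0.225 1.211 -1.713
vertex 1.857 1.674 -3.153
vertex -0.011 1.763 -2.265
endloop
endfacet
facet normal -0.902 0.043 0.429
outer loop
vertex 0.225 1.211 -1.713
vertex -0.011 1.763 -2.265
vertex -0.164 0.865 -2.496
endloop
endfacet
facet normal 0.902 -0.043 -0.430
outer loop
vertex 1.857 1.674 -3.153
vertex 1.704 0.775 -3.384
vertex 1.505 1.55 -3.879
endloop
endfacet
facet normal -0.027 0.987 -0.156
outer loop
vertex 1.857 1.674 -3.153
vertex 1.505 1.55 -3.879
vertex -0.011 1.763 -2.265
endloop
endfacet
facet normal -0.027 0.987 -0.156
outer loop
vertex -0.011 1.763 -2.265
vertex 1.505 1.55 -3.879
vertex -0.362 1.639 -2.991
endloop
endfacet
facet normal -0.902 0.043 0.429
outer loop
vertex -0.011 1.763 -2.265
vertex -0.362 1.639 -2.991
vertex -0.164 0.865 -2.496
endloop
endfacet
facet normal 0.902 -0.042 -0.429
outer loop
vertex 1.505 1.55 -3.879
vertex 1.704 0.775 -3.384
vertex 1.304 0.842 -4.232
endloop
endfacet
facet normal -0.354 0.496 -0.793
outer loop
vertex 1.505 1.55 -3.879
vertex 1.304 0.842 -4.232
vertex -0.362 1.639 -2.991
endloop
endfacet
facet normal -0.353 0.497 -0.793
outer loop
vertex -0.362 1.639 -2.991
vertex 1.304 0.842 -4.232
vertex -0.564 0.932 -3.344
endloop
endfacet
facet normal -0.902 0.044 0.429
outer loop
vertex -0.362 1.639 -2.991
vertex -0.564 0.932 -3.344
vertex -0.164 0.865 -2.496
endloop
endfacet
facet normal 0.902 -0.044 -0.429
outer loop
vertex 1.304 0.842 -4.232
vertex 1.704 0.775 -3.384
vertex 1.403 0.085 -3.947
endloop
endfacet
facet normal -0.414 -0.368 -0.833
outer loop
vertex 1.304 0.842 -4.232
vertex 1.403 0.085 -3.947
vertex -0.564 0.932 -3.344
endloop
endfacet
facet normal -0.414 -0.369 -0.832
outer loop
vertex -0.564 0.932 -3.344
vertex 1.403 0.085 -3.947
vertex -0.464 0.174 -3.058
endloop
endfacet
facet normal -0.902 0.043 0.429
outer loop
vertex -0.564 0.932 -3.344
vertex -0.464 0.174 -3.058
vertex -0.164 0.865 -2.496
endloop
endfacet
facet normal 0.902 -0.043 -0.429
outer loop
vertex 1.403 0.085 -3.947
vertex 1.704 0.775 -3.384
vertex 1.729 -0.153 -3.238
endloop
endfacet
facet normal -0.163 -0.956 -0.246
outer loop
vertex 1.403 0.085 -3.947
vertex 1.729 -0.153 -3.238
vertex -0.464 0.174 -3.058
endloop
endfacet
facet normal -0.163 -0.956 -0.245
outer loop
vertex -0.464 0.174 -3.058
vertex 1.729 -0.153 -3.238
vertex -0.139 -0.063 -2.349
endloop
endfacet
facet normal -0.903 0.044 0.428
outer loop
vertex -0.464 0.174 -3.058
vertex -0.139 -0.063 -2.349
vertex -0.164 0.865 -2.496
endloop
endfacet
facet normal 0.902 -0.043 -0.429
outer loop
vertex 1.729 -0.153 -3.238
vertex 1.704 0.775 -3.384
vertex 2.036 0.308 -2.639
endloop
endfacet
facet normal 0.211 -0.824 0.526
outer loop
vertex 1.729 -0.153 -3.238
vertex 2.036 0.308 -2.639
vertex -0.139 -0.063 -2.349
endloop
endfacet
facet normal 0.211 -0.824 0.527
outer loop
vertex -0.139 -0.063 -2.349
vertex 2.036 0.308 -2.639
vertex 0.168 0.398 -1.751
endloop
endfacet
facet normal -0.902 0.044 0.429
outer loop
vertex -0.139 -0.063 -2.349
vertex 0.168 0.398 -1.751
vertex -0.164 0.865 -2.496
endloop
endfacet
facet normal 0.902 -0.043 -0.429
outer loop
vertex 2.036 0.308 -2.639
vertex 1.704 0.775 -3.384
vertex 2.093 1.121 -2.601
endloop
endfacet
facet normal 0.425 -0.072 0.902
outer loop
vertex 2.036 0.308 -2.639
vertex 2.093 1.121 -2.601
vertex 0.168 0.398 -1.751
endloop
endfacet
facet normal 0.425 -0.072 0.902
outer loop
vertex 0.168 0.398 -1.751
vertex 2.093 1.121 -2.601
vertex 0.225 1.211 -1.713
endloop
endfacet
facet normal -0.902 0.043 0.429
outer loop
vertex 0.168 0.398 -1.751
vertex 0.225 1.211 -1.713
vertex -0.164 0.865 -2.496
endloop
endfacet

endsolid


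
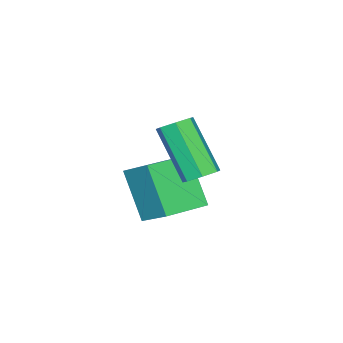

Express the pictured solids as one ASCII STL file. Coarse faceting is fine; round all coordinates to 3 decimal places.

solid 
facet normal -0.284 -0.479 0.830
outer loop
vertex 1.692 -1.22 -1.04
vertex 0.32 -0.629 -1.169
vertex 1.337 -2.193 -1.723
endloop
endfacet
facet normal 0.915 -0.394 0.086
outer loop
vertex 1.86 -1.311 -3.251
vertex 1.692 -1.22 -1.04
vertex 1.337 -2.193 -1.723
endloop
endfacet
facet normal -0.285 -0.479 0.830
outer loop
vertex 1.337 -2.193 -1.723
vertex 0.32 -0.629 -1.169
vertex -0.035 -1.601 -1.852
endloop
endfacet
facet normal -0.287 -0.784 -0.551
outer loop
vertex -0.035 -1.601 -1.852
vertex 1.86 -1.311 -3.251
vertex 1.337 -2.193 -1.723
endloop
endfacet
facet normal 0.286 0.784 0.551
outer loop
vertex 1.692 -1.22 -1.04
vertex 0.843 0.253 -2.697
vertex 0.32 -0.629 -1.169
endloop
endfacet
facet normal 0.915 -0.394 0.086
outer loop
vertex 2.215 -0.339 -2.568
vertex 1.692 -1.22 -1.04
vertex 1.86 -1.311 -3.251
endloop
endfacet
facet normal 0.287 0.784 0.550
outer loop
vertex 2.215 -0.339 -2.568
vertex 0.843 0.253 -2.697
vertex 1.692 -1.22 -1.04
endloop
endfacet
facet normal -0.915 0.394 -0.086
outer loop
vertex 0.32 -0.629 -1.169
vertex 0.843 0.253 -2.697
vertex -0.035 -1.601 -1.852
endloop
endfacet
facet normal -0.286 -0.784 -0.550
outer loop
vertex 0.488 -0.72 -3.38
vertex 1.86 -1.311 -3.251
vertex -0.035 -1.601 -1.852
endloop
endfacet
facet normal -0.915 0.394 -0.086
outer loop
vertex -0.035 -1.601 -1.852
vertex 0.843 0.253 -2.697
vertex 0.488 -0.72 -3.38
endloop
endfacet
facet normal 0.285 0.479 -0.830
outer loop
vertex 0.488 -0.72 -3.38
vertex 2.215 -0.339 -2.568
vertex 1.86 -1.311 -3.251
endloop
endfacet
facet normal 0.285 0.479 -0.830
outer loop
vertex 0.843 0.253 -2.697
vertex 2.215 -0.339 -2.568
vertex 0.488 -0.72 -3.38
endloop
endfacet
facet normal 0.232 0.545 -0.806
outer loop
vertex 2.684 1.014 -0.331
vertex 2.266 0.772 -0.615
vertex 2.253 1.237 -0.304
endloop
endfacet
facet normal 0.400 0.701 0.590
outer loop
vertex 2.684 1.014 -0.331
vertex 2.253 1.237 -0.304
vertex 2.232 -0.05 1.239
endloop
endfacet
facet normal 0.401 0.701 0.590
outer loop
vertex 2.232 -0.05 1.239
vertex 2.253 1.237 -0.304
vertex 1.801 0.173 1.267
endloop
endfacet
facet normal -0.231 -0.547 0.805
outer loop
vertex 2.232 -0.05 1.239
vertex 1.801 0.173 1.267
vertex 1.814 -0.292 0.955
endloop
endfacet
facet normal 0.232 0.545 -0.806
outer loop
vertex 2.253 1.237 -0.304
vertex 2.266 0.772 -0.615
vertex 1.832 1.11 -0.511
endloop
endfacet
facet normal -0.443 0.796 0.412
outer loop
vertex 2.253 1.237 -0.304
vertex 1.832 1.11 -0.511
vertex 1.801 0.173 1.267
endloop
endfacet
facet normal -0.444 0.796 0.412
outer loop
vertex 1.801 0.173 1.267
vertex 1.832 1.11 -0.511
vertex 1.38 0.046 1.059
endloop
endfacet
facet normal -0.233 -0.546 0.805
outer loop
vertex 1.801 0.173 1.267
vertex 1.38 0.046 1.059
vertex 1.814 -0.292 0.955
endloop
endfacet
facet normal 0.233 0.546 -0.804
outer loop
vertex 1.832 1.11 -0.511
vertex 2.266 0.772 -0.615
vertex 1.738 0.729 -0.797
endloop
endfacet
facet normal -0.953 0.292 -0.076
outer loop
vertex 1.832 1.11 -0.511
vertex 1.738 0.729 -0.797
vertex 1.38 0.046 1.059
endloop
endfacet
facet normal -0.953 0.292 -0.076
outer loop
vertex 1.38 0.046 1.059
vertex 1.738 0.729 -0.797
vertex 1.286 -0.335 0.774
endloop
endfacet
facet normal -0.232 -0.545 0.806
outer loop
vertex 1.38 0.046 1.059
vertex 1.286 -0.335 0.774
vertex 1.814 -0.292 0.955
endloop
endfacet
facet normal 0.233 0.546 -0.805
outer loop
vertex 1.738 0.729 -0.797
vertex 2.266 0.772 -0.615
vertex 2.041 0.38 -0.946
endloop
endfacet
facet normal -0.746 -0.431 -0.507
outer loop
vertex 1.738 0.729 -0.797
vertex 2.041 0.38 -0.946
vertex 1.286 -0.335 0.774
endloop
endfacet
facet normal -0.745 -0.433 -0.507
outer loop
vertex 1.286 -0.335 0.774
vertex 2.041 0.38 -0.946
vertex 1.59 -0.684 0.625
endloop
endfacet
facet normal -0.232 -0.546 0.805
outer loop
vertex 1.286 -0.335 0.774
vertex 1.59 -0.684 0.625
vertex 1.814 -0.292 0.955
endloop
endfacet
facet normal 0.232 0.546 -0.805
outer loop
vertex 2.041 0.38 -0.946
vertex 2.266 0.772 -0.615
vertex 2.514 0.326 -0.846
endloop
endfacet
facet normal 0.023 -0.831 -0.556
outer loop
vertex 2.041 0.38 -0.946
vertex 2.514 0.326 -0.846
vertex 1.59 -0.684 0.625
endloop
endfacet
facet normal 0.022 -0.831 -0.557
outer loop
vertex 1.59 -0.684 0.625
vertex 2.514 0.326 -0.846
vertex 2.062 -0.738 0.724
endloop
endfacet
facet normal -0.231 -0.546 0.805
outer loop
vertex 1.59 -0.684 0.625
vertex 2.062 -0.738 0.724
vertex 1.814 -0.292 0.955
endloop
endfacet
facet normal 0.233 0.546 -0.805
outer loop
vertex 2.514 0.326 -0.846
vertex 2.266 0.772 -0.615
vertex 2.8 0.608 -0.572
endloop
endfacet
facet normal 0.775 -0.604 -0.187
outer loop
vertex 2.514 0.326 -0.846
vertex 2.8 0.608 -0.572
vertex 2.062 -0.738 0.724
endloop
endfacet
facet normal 0.775 -0.604 -0.187
outer loop
vertex 2.062 -0.738 0.724
vertex 2.8 0.608 -0.572
vertex 2.348 -0.456 0.998
endloop
endfacet
facet normal -0.233 -0.546 0.805
outer loop
vertex 2.062 -0.738 0.724
vertex 2.348 -0.456 0.998
vertex 1.814 -0.292 0.955
endloop
endfacet
facet normal 0.232 0.545 -0.806
outer loop
vertex 2.8 0.608 -0.572
vertex 2.266 0.772 -0.615
vertex 2.684 1.014 -0.331
endloop
endfacet
facet normal 0.943 0.077 0.324
outer loop
vertex 2.8 0.608 -0.572
vertex 2.684 1.014 -0.331
vertex 2.348 -0.456 0.998
endloop
endfacet
facet normal 0.943 0.077 0.324
outer loop
vertex 2.348 -0.456 0.998
vertex 2.684 1.014 -0.331
vertex 2.232 -0.05 1.239
endloop
endfacet
facet normal -0.232 -0.545 0.806
outer loop
vertex 2.348 -0.456 0.998
vertex 2.232 -0.05 1.239
vertex 1.814 -0.292 0.955
endloop
endfacet

endsolid


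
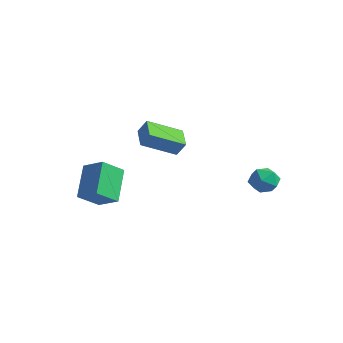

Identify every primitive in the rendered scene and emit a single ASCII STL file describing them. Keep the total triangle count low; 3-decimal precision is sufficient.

solid 
facet normal -0.505 -0.217 -0.835
outer loop
vertex -1.451 -0.162 2.978
vertex -0.743 1.52 2.112
vertex -0.403 -0.84 2.52
endloop
endfacet
facet normal -0.351 -0.832 0.430
outer loop
vertex 0.063 -0.64 3.288
vertex -1.451 -0.162 2.978
vertex -0.403 -0.84 2.52
endloop
endfacet
facet normal -0.506 -0.217 -0.835
outer loop
vertex -0.403 -0.84 2.52
vertex -0.743 1.52 2.112
vertex 0.306 0.842 1.653
endloop
endfacet
facet normal 0.788 -0.510 -0.345
outer loop
vertex 0.306 0.842 1.653
vertex 0.063 -0.64 3.288
vertex -0.403 -0.84 2.52
endloop
endfacet
facet normal -0.788 0.510 0.345
outer loop
vertex -1.451 -0.162 2.978
vertex -0.277 1.72 2.88
vertex -0.743 1.52 2.112
endloop
endfacet
facet normal -0.351 -0.833 0.429
outer loop
vertex -0.986 0.038 3.747
vertex -1.451 -0.162 2.978
vertex 0.063 -0.64 3.288
endloop
endfacet
facet normal -0.788 0.510 0.344
outer loop
vertex -0.986 0.038 3.747
vertex -0.277 1.72 2.88
vertex -1.451 -0.162 2.978
endloop
endfacet
facet normal 0.350 0.832 -0.429
outer loop
vertex -0.743 1.52 2.112
vertex -0.277 1.72 2.88
vertex 0.306 0.842 1.653
endloop
endfacet
facet normal 0.789 -0.509 -0.344
outer loop
vertex 0.771 1.042 2.422
vertex 0.063 -0.64 3.288
vertex 0.306 0.842 1.653
endloop
endfacet
facet normal 0.351 0.832 -0.429
outer loop
vertex 0.306 0.842 1.653
vertex -0.277 1.72 2.88
vertex 0.771 1.042 2.422
endloop
endfacet
facet normal 0.506 0.217 0.835
outer loop
vertex 0.771 1.042 2.422
vertex -0.986 0.038 3.747
vertex 0.063 -0.64 3.288
endloop
endfacet
facet normal 0.506 0.217 0.835
outer loop
vertex -0.277 1.72 2.88
vertex -0.986 0.038 3.747
vertex 0.771 1.042 2.422
endloop
endfacet
facet normal 0.020 0.855 -0.518
outer loop
vertex 3.825 3.893 -0.498
vertex 3.129 4.186 -0.04
vertex 3.947 4.344 0.252
endloop
endfacet
facet normal 0.675 0.579 -0.458
outer loop
vertex 3.825 3.893 -0.498
vertex 3.947 4.344 0.252
vertex 4.44 3.632 0.079
endloop
endfacet
facet normal 0.665 -0.076 -0.743
outer loop
vertex 3.825 3.893 -0.498
vertex 4.44 3.632 0.079
vertex 3.926 3.034 -0.32
endloop
endfacet
facet normal 0.004 -0.202 -0.979
outer loop
vertex 3.825 3.893 -0.498
vertex 3.926 3.034 -0.32
vertex 3.116 3.377 -0.394
endloop
endfacet
facet normal -0.395 0.374 -0.839
outer loop
vertex 3.825 3.893 -0.498
vertex 3.116 3.377 -0.394
vertex 3.129 4.186 -0.04
endloop
endfacet
facet normal 0.825 0.513 0.237
outer loop
vertex 4.44 3.632 0.079
vertex 3.947 4.344 0.252
vertex 4.124 3.763 0.894
endloop
endfacet
facet normal -0.236 0.962 0.140
outer loop
vertex 3.947 4.344 0.252
vertex 3.129 4.186 -0.04
vertex 3.314 4.106 0.82
endloop
endfacet
facet normal -0.907 0.181 -0.381
outer loop
vertex 3.129 4.186 -0.04
vertex 3.116 3.377 -0.394
vertex 2.8 3.508 0.421
endloop
endfacet
facet normal -0.262 -0.750 -0.607
outer loop
vertex 3.116 3.377 -0.394
vertex 3.926 3.034 -0.32
vertex 3.293 2.796 0.248
endloop
endfacet
facet normal 0.808 -0.545 -0.224
outer loop
vertex 3.926 3.034 -0.32
vertex 4.44 3.632 0.079
vertex 4.111 2.954 0.54
endloop
endfacet
facet normal -0.004 0.202 0.979
outer loop
vertex 3.415 3.247 0.998
vertex 4.124 3.763 0.894
vertex 3.314 4.106 0.82
endloop
endfacet
facet normal -0.665 0.076 0.743
outer loop
vertex 3.415 3.247 0.998
vertex 3.314 4.106 0.82
vertex 2.8 3.508 0.421
endloop
endfacet
facet normal -0.675 -0.579 0.458
outer loop
vertex 3.415 3.247 0.998
vertex 2.8 3.508 0.421
vertex 3.293 2.796 0.248
endloop
endfacet
facet normal -0.020 -0.855 0.518
outer loop
vertex 3.415 3.247 0.998
vertex 3.293 2.796 0.248
vertex 4.111 2.954 0.54
endloop
endfacet
facet normal 0.395 -0.374 0.839
outer loop
vertex 3.415 3.247 0.998
vertex 4.111 2.954 0.54
vertex 4.124 3.763 0.894
endloop
endfacet
facet normal 0.262 0.750 0.607
outer loop
vertex 3.314 4.106 0.82
vertex 4.124 3.763 0.894
vertex 3.947 4.344 0.252
endloop
endfacet
facet normal -0.808 0.545 0.224
outer loop
vertex 2.8 3.508 0.421
vertex 3.314 4.106 0.82
vertex 3.129 4.186 -0.04
endloop
endfacet
facet normal -0.825 -0.513 -0.237
outer loop
vertex 3.293 2.796 0.248
vertex 2.8 3.508 0.421
vertex 3.116 3.377 -0.394
endloop
endfacet
facet normal 0.236 -0.962 -0.140
outer loop
vertex 4.111 2.954 0.54
vertex 3.293 2.796 0.248
vertex 3.926 3.034 -0.32
endloop
endfacet
facet normal 0.907 -0.181 0.381
outer loop
vertex 4.124 3.763 0.894
vertex 4.111 2.954 0.54
vertex 4.44 3.632 0.079
endloop
endfacet
facet normal -0.457 0.537 0.709
outer loop
vertex -1.45 -2.34 1.455
vertex -1.323 -1.126 0.617
vertex -2.636 -2.605 0.892
endloop
endfacet
facet normal -0.086 -0.820 0.566
outer loop
vertex -1.677 -3.734 -0.597
vertex -1.45 -2.34 1.455
vertex -2.636 -2.605 0.892
endloop
endfacet
facet normal -0.457 0.537 0.709
outer loop
vertex -2.636 -2.605 0.892
vertex -1.323 -1.126 0.617
vertex -2.51 -1.392 0.054
endloop
endfacet
facet normal -0.886 -0.198 -0.420
outer loop
vertex -2.51 -1.392 0.054
vertex -1.677 -3.734 -0.597
vertex -2.636 -2.605 0.892
endloop
endfacet
facet normal 0.886 0.198 0.420
outer loop
vertex -1.45 -2.34 1.455
vertex -0.364 -2.255 -0.872
vertex -1.323 -1.126 0.617
endloop
endfacet
facet normal -0.085 -0.820 0.566
outer loop
vertex -0.49 -3.468 -0.034
vertex -1.45 -2.34 1.455
vertex -1.677 -3.734 -0.597
endloop
endfacet
facet normal 0.885 0.198 0.420
outer loop
vertex -0.49 -3.468 -0.034
vertex -0.364 -2.255 -0.872
vertex -1.45 -2.34 1.455
endloop
endfacet
facet normal 0.085 0.820 -0.567
outer loop
vertex -1.323 -1.126 0.617
vertex -0.364 -2.255 -0.872
vertex -2.51 -1.392 0.054
endloop
endfacet
facet normal -0.885 -0.198 -0.421
outer loop
vertex -1.55 -2.52 -1.435
vertex -1.677 -3.734 -0.597
vertex -2.51 -1.392 0.054
endloop
endfacet
facet normal 0.085 0.820 -0.566
outer loop
vertex -2.51 -1.392 0.054
vertex -0.364 -2.255 -0.872
vertex -1.55 -2.52 -1.435
endloop
endfacet
facet normal 0.457 -0.537 -0.709
outer loop
vertex -1.55 -2.52 -1.435
vertex -0.49 -3.468 -0.034
vertex -1.677 -3.734 -0.597
endloop
endfacet
facet normal 0.457 -0.537 -0.709
outer loop
vertex -0.364 -2.255 -0.872
vertex -0.49 -3.468 -0.034
vertex -1.55 -2.52 -1.435
endloop
endfacet

endsolid


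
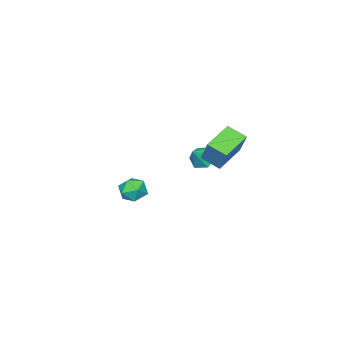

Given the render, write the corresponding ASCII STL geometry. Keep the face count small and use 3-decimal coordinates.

solid 
facet normal -0.271 -0.455 -0.848
outer loop
vertex -1.915 1.062 2.532
vertex -3.829 1.002 3.175
vertex -2.138 2.228 1.978
endloop
endfacet
facet normal 0.947 0.030 -0.319
outer loop
vertex -1.631 3.078 3.565
vertex -1.915 1.062 2.532
vertex -2.138 2.228 1.978
endloop
endfacet
facet normal -0.271 -0.454 -0.849
outer loop
vertex -2.138 2.228 1.978
vertex -3.829 1.002 3.175
vertex -4.052 2.168 2.622
endloop
endfacet
facet normal -0.170 0.890 -0.422
outer loop
vertex -4.052 2.168 2.622
vertex -1.631 3.078 3.565
vertex -2.138 2.228 1.978
endloop
endfacet
facet normal 0.170 -0.890 0.423
outer loop
vertex -1.915 1.062 2.532
vertex -3.322 1.852 4.762
vertex -3.829 1.002 3.175
endloop
endfacet
facet normal 0.947 0.030 -0.319
outer loop
vertex -1.408 1.912 4.118
vertex -1.915 1.062 2.532
vertex -1.631 3.078 3.565
endloop
endfacet
facet normal 0.170 -0.890 0.423
outer loop
vertex -1.408 1.912 4.118
vertex -3.322 1.852 4.762
vertex -1.915 1.062 2.532
endloop
endfacet
facet normal -0.947 -0.030 0.319
outer loop
vertex -3.829 1.002 3.175
vertex -3.322 1.852 4.762
vertex -4.052 2.168 2.622
endloop
endfacet
facet normal -0.170 0.890 -0.423
outer loop
vertex -3.545 3.018 4.208
vertex -1.631 3.078 3.565
vertex -4.052 2.168 2.622
endloop
endfacet
facet normal -0.947 -0.030 0.319
outer loop
vertex -4.052 2.168 2.622
vertex -3.322 1.852 4.762
vertex -3.545 3.018 4.208
endloop
endfacet
facet normal 0.271 0.454 0.849
outer loop
vertex -3.545 3.018 4.208
vertex -1.408 1.912 4.118
vertex -1.631 3.078 3.565
endloop
endfacet
facet normal 0.271 0.455 0.848
outer loop
vertex -3.322 1.852 4.762
vertex -1.408 1.912 4.118
vertex -3.545 3.018 4.208
endloop
endfacet
facet normal 0.120 0.442 0.889
outer loop
vertex 4.328 1.741 3.014
vertex 3.512 1.469 3.259
vertex 4.223 0.952 3.42
endloop
endfacet
facet normal 0.747 0.223 0.627
outer loop
vertex 4.328 1.741 3.014
vertex 4.223 0.952 3.42
vertex 4.782 1.028 2.727
endloop
endfacet
facet normal 0.842 0.539 -0.006
outer loop
vertex 4.328 1.741 3.014
vertex 4.782 1.028 2.727
vertex 4.417 1.592 2.138
endloop
endfacet
facet normal 0.275 0.952 -0.134
outer loop
vertex 4.328 1.741 3.014
vertex 4.417 1.592 2.138
vertex 3.633 1.865 2.467
endloop
endfacet
facet normal -0.171 0.891 0.420
outer loop
vertex 4.328 1.741 3.014
vertex 3.633 1.865 2.467
vertex 3.512 1.469 3.259
endloop
endfacet
facet normal 0.707 -0.483 0.517
outer loop
vertex 4.782 1.028 2.727
vertex 4.223 0.952 3.42
vertex 4.247 0.315 2.793
endloop
endfacet
facet normal -0.308 -0.129 0.943
outer loop
vertex 4.223 0.952 3.42
vertex 3.512 1.469 3.259
vertex 3.463 0.588 3.122
endloop
endfacet
facet normal -0.778 0.601 0.182
outer loop
vertex 3.512 1.469 3.259
vertex 3.633 1.865 2.467
vertex 3.098 1.152 2.533
endloop
endfacet
facet normal -0.056 0.699 -0.713
outer loop
vertex 3.633 1.865 2.467
vertex 4.417 1.592 2.138
vertex 3.657 1.228 1.84
endloop
endfacet
facet normal 0.862 0.031 -0.505
outer loop
vertex 4.417 1.592 2.138
vertex 4.782 1.028 2.727
vertex 4.368 0.711 2.001
endloop
endfacet
facet normal -0.275 -0.952 0.134
outer loop
vertex 3.552 0.439 2.246
vertex 4.247 0.315 2.793
vertex 3.463 0.588 3.122
endloop
endfacet
facet normal -0.842 -0.539 0.006
outer loop
vertex 3.552 0.439 2.246
vertex 3.463 0.588 3.122
vertex 3.098 1.152 2.533
endloop
endfacet
facet normal -0.747 -0.223 -0.627
outer loop
vertex 3.552 0.439 2.246
vertex 3.098 1.152 2.533
vertex 3.657 1.228 1.84
endloop
endfacet
facet normal -0.120 -0.442 -0.889
outer loop
vertex 3.552 0.439 2.246
vertex 3.657 1.228 1.84
vertex 4.368 0.711 2.001
endloop
endfacet
facet normal 0.171 -0.891 -0.420
outer loop
vertex 3.552 0.439 2.246
vertex 4.368 0.711 2.001
vertex 4.247 0.315 2.793
endloop
endfacet
facet normal 0.056 -0.699 0.713
outer loop
vertex 3.463 0.588 3.122
vertex 4.247 0.315 2.793
vertex 4.223 0.952 3.42
endloop
endfacet
facet normal -0.862 -0.031 0.505
outer loop
vertex 3.098 1.152 2.533
vertex 3.463 0.588 3.122
vertex 3.512 1.469 3.259
endloop
endfacet
facet normal -0.707 0.483 -0.517
outer loop
vertex 3.657 1.228 1.84
vertex 3.098 1.152 2.533
vertex 3.633 1.865 2.467
endloop
endfacet
facet normal 0.308 0.129 -0.943
outer loop
vertex 4.368 0.711 2.001
vertex 3.657 1.228 1.84
vertex 4.417 1.592 2.138
endloop
endfacet
facet normal 0.778 -0.601 -0.182
outer loop
vertex 4.247 0.315 2.793
vertex 4.368 0.711 2.001
vertex 4.782 1.028 2.727
endloop
endfacet
facet normal -0.715 0.010 -0.699
outer loop
vertex -3.222 -0.425 0.644
vertex -3.821 -0.283 1.259
vertex -3.431 0.389 0.869
endloop
endfacet
facet normal 0.928 0.300 -0.223
outer loop
vertex -3.222 -0.425 0.644
vertex -3.431 0.389 0.869
vertex -2.899 -0.297 2.161
endloop
endfacet
facet normal -0.715 0.010 -0.699
outer loop
vertex -3.431 0.389 0.869
vertex -3.821 -0.283 1.259
vertex -4.03 0.531 1.484
endloop
endfacet
facet normal 0.465 0.847 0.258
outer loop
vertex -3.431 0.389 0.869
vertex -4.03 0.531 1.484
vertex -2.899 -0.297 2.161
endloop
endfacet
facet normal -0.715 0.010 -0.699
outer loop
vertex -4.03 0.531 1.484
vertex -3.821 -0.283 1.259
vertex -4.42 -0.142 1.874
endloop
endfacet
facet normal -0.102 0.542 0.834
outer loop
vertex -4.03 0.531 1.484
vertex -4.42 -0.142 1.874
vertex -2.899 -0.297 2.161
endloop
endfacet
facet normal -0.715 0.010 -0.699
outer loop
vertex -4.42 -0.142 1.874
vertex -3.821 -0.283 1.259
vertex -4.212 -0.956 1.649
endloop
endfacet
facet normal -0.207 -0.309 0.928
outer loop
vertex -4.42 -0.142 1.874
vertex -4.212 -0.956 1.649
vertex -2.899 -0.297 2.161
endloop
endfacet
facet normal -0.715 0.010 -0.699
outer loop
vertex -4.212 -0.956 1.649
vertex -3.821 -0.283 1.259
vertex -3.613 -1.097 1.034
endloop
endfacet
facet normal 0.256 -0.857 0.446
outer loop
vertex -4.212 -0.956 1.649
vertex -3.613 -1.097 1.034
vertex -2.899 -0.297 2.161
endloop
endfacet
facet normal -0.715 0.010 -0.699
outer loop
vertex -3.613 -1.097 1.034
vertex -3.821 -0.283 1.259
vertex -3.222 -0.425 0.644
endloop
endfacet
facet normal 0.823 -0.553 -0.129
outer loop
vertex -3.613 -1.097 1.034
vertex -3.222 -0.425 0.644
vertex -2.899 -0.297 2.161
endloop
endfacet

endsolid
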